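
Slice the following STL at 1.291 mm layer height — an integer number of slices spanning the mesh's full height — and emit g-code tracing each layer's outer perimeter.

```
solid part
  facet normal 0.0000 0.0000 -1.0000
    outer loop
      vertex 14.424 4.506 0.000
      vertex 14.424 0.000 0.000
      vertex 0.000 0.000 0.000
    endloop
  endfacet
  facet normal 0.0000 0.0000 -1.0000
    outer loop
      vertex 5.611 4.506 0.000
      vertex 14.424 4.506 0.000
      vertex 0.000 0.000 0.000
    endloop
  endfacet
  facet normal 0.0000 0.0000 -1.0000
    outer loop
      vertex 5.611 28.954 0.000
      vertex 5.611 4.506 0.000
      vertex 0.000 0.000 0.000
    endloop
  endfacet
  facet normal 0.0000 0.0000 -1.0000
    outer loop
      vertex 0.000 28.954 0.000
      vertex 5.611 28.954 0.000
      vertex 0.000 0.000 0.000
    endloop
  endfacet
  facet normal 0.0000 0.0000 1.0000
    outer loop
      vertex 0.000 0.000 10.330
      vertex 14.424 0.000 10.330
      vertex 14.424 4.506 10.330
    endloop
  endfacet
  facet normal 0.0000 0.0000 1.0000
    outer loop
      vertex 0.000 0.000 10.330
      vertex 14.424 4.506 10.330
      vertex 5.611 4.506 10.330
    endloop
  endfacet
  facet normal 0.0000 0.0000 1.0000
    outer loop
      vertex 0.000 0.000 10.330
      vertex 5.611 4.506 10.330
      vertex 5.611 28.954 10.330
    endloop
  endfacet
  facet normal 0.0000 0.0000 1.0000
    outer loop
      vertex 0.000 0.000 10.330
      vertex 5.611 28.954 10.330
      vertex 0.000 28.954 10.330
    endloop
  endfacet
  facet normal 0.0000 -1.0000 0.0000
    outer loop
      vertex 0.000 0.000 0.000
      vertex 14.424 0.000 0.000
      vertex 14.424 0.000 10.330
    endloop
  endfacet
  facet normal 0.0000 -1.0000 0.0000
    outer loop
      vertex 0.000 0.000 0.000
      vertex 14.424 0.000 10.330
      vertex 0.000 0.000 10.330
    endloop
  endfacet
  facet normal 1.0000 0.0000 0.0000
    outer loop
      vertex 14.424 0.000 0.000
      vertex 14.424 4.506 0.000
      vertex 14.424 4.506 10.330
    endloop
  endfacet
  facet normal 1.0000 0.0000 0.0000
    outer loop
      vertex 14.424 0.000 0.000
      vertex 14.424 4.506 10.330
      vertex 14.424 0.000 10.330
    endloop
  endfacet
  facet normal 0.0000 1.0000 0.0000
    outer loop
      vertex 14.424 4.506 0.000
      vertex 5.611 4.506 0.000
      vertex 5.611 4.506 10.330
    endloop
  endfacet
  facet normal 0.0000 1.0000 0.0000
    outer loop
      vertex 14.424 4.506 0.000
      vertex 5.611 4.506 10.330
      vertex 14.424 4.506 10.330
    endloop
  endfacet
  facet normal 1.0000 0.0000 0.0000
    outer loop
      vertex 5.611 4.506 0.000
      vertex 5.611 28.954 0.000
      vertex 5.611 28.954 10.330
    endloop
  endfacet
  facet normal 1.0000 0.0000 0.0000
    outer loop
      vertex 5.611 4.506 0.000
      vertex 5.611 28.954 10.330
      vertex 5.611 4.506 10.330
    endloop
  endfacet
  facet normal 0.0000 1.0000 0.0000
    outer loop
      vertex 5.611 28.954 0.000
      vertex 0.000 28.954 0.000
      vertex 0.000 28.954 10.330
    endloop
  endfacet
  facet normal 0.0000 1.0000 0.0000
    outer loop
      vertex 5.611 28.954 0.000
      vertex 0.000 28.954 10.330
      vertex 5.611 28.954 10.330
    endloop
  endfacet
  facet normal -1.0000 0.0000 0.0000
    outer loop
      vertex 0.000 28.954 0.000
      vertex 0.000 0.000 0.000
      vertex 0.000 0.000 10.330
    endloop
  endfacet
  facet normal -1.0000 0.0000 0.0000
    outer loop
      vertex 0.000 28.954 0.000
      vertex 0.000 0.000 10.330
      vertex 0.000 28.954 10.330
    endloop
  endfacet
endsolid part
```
; perimeter-only toolpath
G21 ; units = mm
G90 ; absolute positioning
G28 ; home
; layer 1
G0 Z1.291
G0 X0.000 Y0.000
G1 X14.424 Y0.000
G1 X14.424 Y4.506
G1 X5.611 Y4.506
G1 X5.611 Y28.954
G1 X0.000 Y28.954
G1 X0.000 Y0.000
; layer 2
G0 Z2.583
G0 X0.000 Y0.000
G1 X14.424 Y0.000
G1 X14.424 Y4.506
G1 X5.611 Y4.506
G1 X5.611 Y28.954
G1 X0.000 Y28.954
G1 X0.000 Y0.000
; layer 3
G0 Z3.874
G0 X0.000 Y0.000
G1 X14.424 Y0.000
G1 X14.424 Y4.506
G1 X5.611 Y4.506
G1 X5.611 Y28.954
G1 X0.000 Y28.954
G1 X0.000 Y0.000
; layer 4
G0 Z5.165
G0 X0.000 Y0.000
G1 X14.424 Y0.000
G1 X14.424 Y4.506
G1 X5.611 Y4.506
G1 X5.611 Y28.954
G1 X0.000 Y28.954
G1 X0.000 Y0.000
; layer 5
G0 Z6.456
G0 X0.000 Y0.000
G1 X14.424 Y0.000
G1 X14.424 Y4.506
G1 X5.611 Y4.506
G1 X5.611 Y28.954
G1 X0.000 Y28.954
G1 X0.000 Y0.000
; layer 6
G0 Z7.748
G0 X0.000 Y0.000
G1 X14.424 Y0.000
G1 X14.424 Y4.506
G1 X5.611 Y4.506
G1 X5.611 Y28.954
G1 X0.000 Y28.954
G1 X0.000 Y0.000
; layer 7
G0 Z9.039
G0 X0.000 Y0.000
G1 X14.424 Y0.000
G1 X14.424 Y4.506
G1 X5.611 Y4.506
G1 X5.611 Y28.954
G1 X0.000 Y28.954
G1 X0.000 Y0.000
; layer 8
G0 Z10.330
G0 X0.000 Y0.000
G1 X14.424 Y0.000
G1 X14.424 Y4.506
G1 X5.611 Y4.506
G1 X5.611 Y28.954
G1 X0.000 Y28.954
G1 X0.000 Y0.000
M2 ; end

The solid is an L-shaped prism: outer 14.4 × 29 mm, arm thicknesses ≈ 4.51 mm (horizontal) and 5.61 mm (vertical), extruded 10.3 mm in z. Slicing at Δz = 1.291 mm — 8 equal slices spanning the solid's height, so layer i sits at z = i·h/8 — gives 8 non-empty perimeters. Each is a 6-segment closed polygon; G0 lifts to the layer z and rapids to the start vertex, then G1 traces the edges.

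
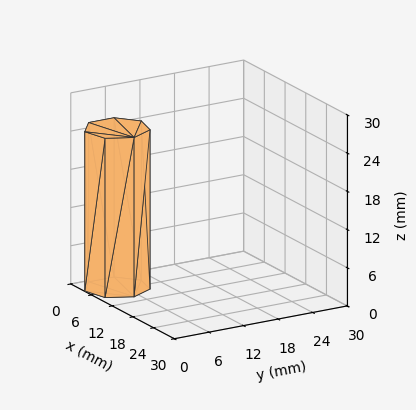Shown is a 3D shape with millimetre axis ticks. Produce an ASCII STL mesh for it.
Reading the render: the shape is a regular 7-sided prism (a cylinder approximated with 7 flat sides), circumscribed radius ≈ 5 mm, height ≈ 25 mm (dimensions read to the nearest mm from the axis ticks). For the STL, each face is triangulated and given an outward normal.

solid part
  facet normal 0.0000 0.0000 -1.0000
    outer loop
      vertex 3.9 9.9 0.0
      vertex 8.1 8.9 0.0
      vertex 10.0 5.0 0.0
    endloop
  endfacet
  facet normal 0.0000 0.0000 -1.0000
    outer loop
      vertex 0.5 7.2 0.0
      vertex 3.9 9.9 0.0
      vertex 10.0 5.0 0.0
    endloop
  endfacet
  facet normal 0.0000 0.0000 -1.0000
    outer loop
      vertex 0.5 2.8 0.0
      vertex 0.5 7.2 0.0
      vertex 10.0 5.0 0.0
    endloop
  endfacet
  facet normal 0.0000 0.0000 -1.0000
    outer loop
      vertex 3.9 0.1 0.0
      vertex 0.5 2.8 0.0
      vertex 10.0 5.0 0.0
    endloop
  endfacet
  facet normal 0.0000 0.0000 -1.0000
    outer loop
      vertex 8.1 1.1 0.0
      vertex 3.9 0.1 0.0
      vertex 10.0 5.0 0.0
    endloop
  endfacet
  facet normal 0.0000 0.0000 1.0000
    outer loop
      vertex 10.0 5.0 25.0
      vertex 8.1 8.9 25.0
      vertex 3.9 9.9 25.0
    endloop
  endfacet
  facet normal 0.0000 0.0000 1.0000
    outer loop
      vertex 10.0 5.0 25.0
      vertex 3.9 9.9 25.0
      vertex 0.5 7.2 25.0
    endloop
  endfacet
  facet normal 0.0000 0.0000 1.0000
    outer loop
      vertex 10.0 5.0 25.0
      vertex 0.5 7.2 25.0
      vertex 0.5 2.8 25.0
    endloop
  endfacet
  facet normal 0.0000 0.0000 1.0000
    outer loop
      vertex 10.0 5.0 25.0
      vertex 0.5 2.8 25.0
      vertex 3.9 0.1 25.0
    endloop
  endfacet
  facet normal 0.0000 0.0000 1.0000
    outer loop
      vertex 10.0 5.0 25.0
      vertex 3.9 0.1 25.0
      vertex 8.1 1.1 25.0
    endloop
  endfacet
  facet normal 0.8990 0.4380 0.0000
    outer loop
      vertex 10.0 5.0 0.0
      vertex 8.1 8.9 0.0
      vertex 8.1 8.9 25.0
    endloop
  endfacet
  facet normal 0.8990 0.4380 0.0000
    outer loop
      vertex 10.0 5.0 0.0
      vertex 8.1 8.9 25.0
      vertex 10.0 5.0 25.0
    endloop
  endfacet
  facet normal 0.2316 0.9728 0.0000
    outer loop
      vertex 8.1 8.9 0.0
      vertex 3.9 9.9 0.0
      vertex 3.9 9.9 25.0
    endloop
  endfacet
  facet normal 0.2316 0.9728 0.0000
    outer loop
      vertex 8.1 8.9 0.0
      vertex 3.9 9.9 25.0
      vertex 8.1 8.9 25.0
    endloop
  endfacet
  facet normal -0.6219 0.7831 0.0000
    outer loop
      vertex 3.9 9.9 0.0
      vertex 0.5 7.2 0.0
      vertex 0.5 7.2 25.0
    endloop
  endfacet
  facet normal -0.6219 0.7831 0.0000
    outer loop
      vertex 3.9 9.9 0.0
      vertex 0.5 7.2 25.0
      vertex 3.9 9.9 25.0
    endloop
  endfacet
  facet normal -1.0000 0.0000 0.0000
    outer loop
      vertex 0.5 7.2 0.0
      vertex 0.5 2.8 0.0
      vertex 0.5 2.8 25.0
    endloop
  endfacet
  facet normal -1.0000 0.0000 0.0000
    outer loop
      vertex 0.5 7.2 0.0
      vertex 0.5 2.8 25.0
      vertex 0.5 7.2 25.0
    endloop
  endfacet
  facet normal -0.6219 -0.7831 0.0000
    outer loop
      vertex 0.5 2.8 0.0
      vertex 3.9 0.1 0.0
      vertex 3.9 0.1 25.0
    endloop
  endfacet
  facet normal -0.6219 -0.7831 0.0000
    outer loop
      vertex 0.5 2.8 0.0
      vertex 3.9 0.1 25.0
      vertex 0.5 2.8 25.0
    endloop
  endfacet
  facet normal 0.2316 -0.9728 0.0000
    outer loop
      vertex 3.9 0.1 0.0
      vertex 8.1 1.1 0.0
      vertex 8.1 1.1 25.0
    endloop
  endfacet
  facet normal 0.2316 -0.9728 0.0000
    outer loop
      vertex 3.9 0.1 0.0
      vertex 8.1 1.1 25.0
      vertex 3.9 0.1 25.0
    endloop
  endfacet
  facet normal 0.8990 -0.4380 0.0000
    outer loop
      vertex 8.1 1.1 0.0
      vertex 10.0 5.0 0.0
      vertex 10.0 5.0 25.0
    endloop
  endfacet
  facet normal 0.8990 -0.4380 0.0000
    outer loop
      vertex 8.1 1.1 0.0
      vertex 10.0 5.0 25.0
      vertex 8.1 1.1 25.0
    endloop
  endfacet
endsolid part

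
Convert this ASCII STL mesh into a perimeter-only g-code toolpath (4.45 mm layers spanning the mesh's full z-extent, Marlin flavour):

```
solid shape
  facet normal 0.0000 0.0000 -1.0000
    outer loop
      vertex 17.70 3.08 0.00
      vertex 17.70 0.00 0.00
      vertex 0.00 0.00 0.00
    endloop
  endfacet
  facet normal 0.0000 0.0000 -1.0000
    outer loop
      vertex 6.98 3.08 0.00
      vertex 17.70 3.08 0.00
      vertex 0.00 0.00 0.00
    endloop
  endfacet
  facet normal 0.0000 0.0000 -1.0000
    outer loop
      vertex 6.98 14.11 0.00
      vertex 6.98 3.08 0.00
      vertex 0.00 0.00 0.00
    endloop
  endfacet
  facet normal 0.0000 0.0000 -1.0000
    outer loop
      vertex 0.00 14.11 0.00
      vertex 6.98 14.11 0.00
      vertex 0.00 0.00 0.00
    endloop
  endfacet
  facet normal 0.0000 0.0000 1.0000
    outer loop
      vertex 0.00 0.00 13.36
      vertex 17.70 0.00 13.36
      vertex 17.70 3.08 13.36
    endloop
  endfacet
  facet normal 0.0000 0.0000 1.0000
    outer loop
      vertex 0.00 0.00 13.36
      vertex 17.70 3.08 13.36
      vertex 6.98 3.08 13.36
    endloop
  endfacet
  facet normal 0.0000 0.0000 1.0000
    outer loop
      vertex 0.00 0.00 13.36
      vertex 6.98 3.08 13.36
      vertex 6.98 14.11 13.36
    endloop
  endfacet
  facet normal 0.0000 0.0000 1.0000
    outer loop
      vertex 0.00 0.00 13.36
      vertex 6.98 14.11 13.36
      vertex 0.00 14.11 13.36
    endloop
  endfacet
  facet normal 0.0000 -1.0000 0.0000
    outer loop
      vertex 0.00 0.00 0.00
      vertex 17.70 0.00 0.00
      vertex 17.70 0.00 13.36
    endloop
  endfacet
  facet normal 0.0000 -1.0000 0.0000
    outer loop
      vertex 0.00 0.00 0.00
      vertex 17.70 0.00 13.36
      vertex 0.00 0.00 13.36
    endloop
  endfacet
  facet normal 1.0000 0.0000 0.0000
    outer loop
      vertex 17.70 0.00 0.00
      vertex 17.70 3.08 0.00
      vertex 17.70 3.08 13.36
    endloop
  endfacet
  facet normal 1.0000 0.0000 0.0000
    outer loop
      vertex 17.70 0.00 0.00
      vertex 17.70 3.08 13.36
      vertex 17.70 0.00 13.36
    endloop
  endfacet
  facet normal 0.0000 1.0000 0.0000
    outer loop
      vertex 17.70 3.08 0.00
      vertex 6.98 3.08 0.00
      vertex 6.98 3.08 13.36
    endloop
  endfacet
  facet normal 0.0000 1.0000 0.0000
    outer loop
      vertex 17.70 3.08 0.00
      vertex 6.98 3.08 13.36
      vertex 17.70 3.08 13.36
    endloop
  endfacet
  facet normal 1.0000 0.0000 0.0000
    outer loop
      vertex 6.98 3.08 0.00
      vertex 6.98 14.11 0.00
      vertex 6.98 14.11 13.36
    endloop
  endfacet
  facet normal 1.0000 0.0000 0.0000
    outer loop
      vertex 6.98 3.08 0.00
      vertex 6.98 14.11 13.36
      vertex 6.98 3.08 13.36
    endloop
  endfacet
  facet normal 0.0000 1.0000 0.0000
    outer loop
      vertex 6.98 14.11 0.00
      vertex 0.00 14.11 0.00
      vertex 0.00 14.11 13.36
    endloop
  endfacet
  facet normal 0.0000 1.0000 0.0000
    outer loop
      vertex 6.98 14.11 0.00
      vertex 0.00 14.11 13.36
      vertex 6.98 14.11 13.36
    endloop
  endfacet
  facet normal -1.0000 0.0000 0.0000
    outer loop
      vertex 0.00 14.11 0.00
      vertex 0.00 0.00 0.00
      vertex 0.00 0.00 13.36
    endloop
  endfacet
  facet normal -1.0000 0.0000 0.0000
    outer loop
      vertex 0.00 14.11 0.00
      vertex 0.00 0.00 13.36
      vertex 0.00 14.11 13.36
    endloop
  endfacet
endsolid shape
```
; perimeter-only toolpath
G21 ; units = mm
G90 ; absolute positioning
G28 ; home
; layer 1
G0 Z4.45
G0 X0.00 Y0.00
G1 X17.70 Y0.00
G1 X17.70 Y3.08
G1 X6.98 Y3.08
G1 X6.98 Y14.11
G1 X0.00 Y14.11
G1 X0.00 Y0.00
; layer 2
G0 Z8.91
G0 X0.00 Y0.00
G1 X17.70 Y0.00
G1 X17.70 Y3.08
G1 X6.98 Y3.08
G1 X6.98 Y14.11
G1 X0.00 Y14.11
G1 X0.00 Y0.00
; layer 3
G0 Z13.36
G0 X0.00 Y0.00
G1 X17.70 Y0.00
G1 X17.70 Y3.08
G1 X6.98 Y3.08
G1 X6.98 Y14.11
G1 X0.00 Y14.11
G1 X0.00 Y0.00
M2 ; end

The solid is an L-shaped prism: outer 17.7 × 14.1 mm, arm thicknesses ≈ 3.08 mm (horizontal) and 6.98 mm (vertical), extruded 13.4 mm in z. Slicing at Δz = 4.45 mm — 3 equal slices spanning the solid's height, so layer i sits at z = i·h/3 — gives 3 non-empty perimeters. Each is a 6-segment closed polygon; G0 lifts to the layer z and rapids to the start vertex, then G1 traces the edges.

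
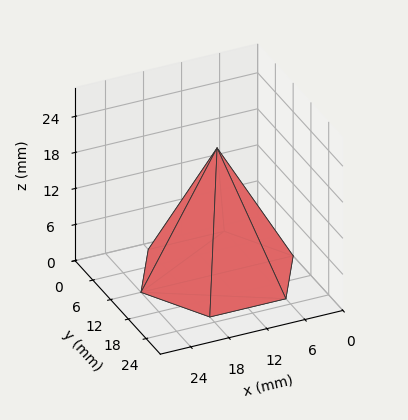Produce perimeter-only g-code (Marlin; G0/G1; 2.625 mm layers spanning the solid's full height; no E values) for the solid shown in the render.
Reading the render: the shape is a regular 6-sided pyramid, base circumscribed radius ≈ 12 mm, apex at z ≈ 21 mm (dimensions read to the nearest mm from the axis ticks). For the g-code, the solid's height is divided into equal slices at the stated Δz and each level perimeter traced with G1 moves after a G0 lift.

; perimeter-only toolpath
G21 ; units = mm
G90 ; absolute positioning
G28 ; home
; layer 1
G0 Z2.625
G0 X22.500 Y12.000
G1 X17.250 Y21.093
G1 X6.750 Y21.093
G1 X1.500 Y12.000
G1 X6.750 Y2.907
G1 X17.250 Y2.907
G1 X22.500 Y12.000
; layer 2
G0 Z5.250
G0 X21.000 Y12.000
G1 X16.500 Y19.794
G1 X7.500 Y19.794
G1 X3.000 Y12.000
G1 X7.500 Y4.206
G1 X16.500 Y4.206
G1 X21.000 Y12.000
; layer 3
G0 Z7.875
G0 X19.500 Y12.000
G1 X15.750 Y18.495
G1 X8.250 Y18.495
G1 X4.500 Y12.000
G1 X8.250 Y5.505
G1 X15.750 Y5.505
G1 X19.500 Y12.000
; layer 4
G0 Z10.500
G0 X18.000 Y12.000
G1 X15.000 Y17.196
G1 X9.000 Y17.196
G1 X6.000 Y12.000
G1 X9.000 Y6.804
G1 X15.000 Y6.804
G1 X18.000 Y12.000
; layer 5
G0 Z13.125
G0 X16.500 Y12.000
G1 X14.250 Y15.897
G1 X9.750 Y15.897
G1 X7.500 Y12.000
G1 X9.750 Y8.103
G1 X14.250 Y8.103
G1 X16.500 Y12.000
; layer 6
G0 Z15.750
G0 X15.000 Y12.000
G1 X13.500 Y14.598
G1 X10.500 Y14.598
G1 X9.000 Y12.000
G1 X10.500 Y9.402
G1 X13.500 Y9.402
G1 X15.000 Y12.000
; layer 7
G0 Z18.375
G0 X13.500 Y12.000
G1 X12.750 Y13.299
G1 X11.250 Y13.299
G1 X10.500 Y12.000
G1 X11.250 Y10.701
G1 X12.750 Y10.701
G1 X13.500 Y12.000
M2 ; end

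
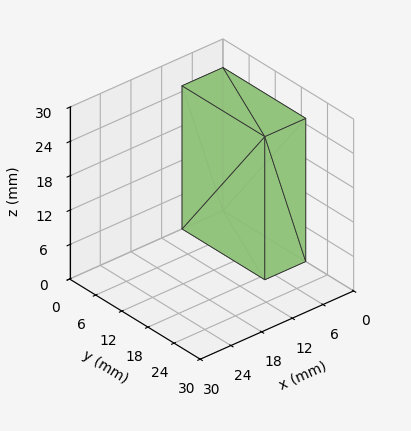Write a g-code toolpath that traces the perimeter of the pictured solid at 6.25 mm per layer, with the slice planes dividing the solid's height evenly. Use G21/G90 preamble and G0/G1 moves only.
Reading the render: the shape is a rectangular box, roughly 8 × 19 mm footprint and 25 mm tall (dimensions read to the nearest mm from the axis ticks). For the g-code, the solid's height is divided into equal slices at the stated Δz and each level perimeter traced with G1 moves after a G0 lift.

; perimeter-only toolpath
G21 ; units = mm
G90 ; absolute positioning
G28 ; home
; layer 1
G0 Z6.25
G0 X0.00 Y0.00
G1 X8.00 Y0.00
G1 X8.00 Y19.00
G1 X0.00 Y19.00
G1 X0.00 Y0.00
; layer 2
G0 Z12.50
G0 X0.00 Y0.00
G1 X8.00 Y0.00
G1 X8.00 Y19.00
G1 X0.00 Y19.00
G1 X0.00 Y0.00
; layer 3
G0 Z18.75
G0 X0.00 Y0.00
G1 X8.00 Y0.00
G1 X8.00 Y19.00
G1 X0.00 Y19.00
G1 X0.00 Y0.00
; layer 4
G0 Z25.00
G0 X0.00 Y0.00
G1 X8.00 Y0.00
G1 X8.00 Y19.00
G1 X0.00 Y19.00
G1 X0.00 Y0.00
M2 ; end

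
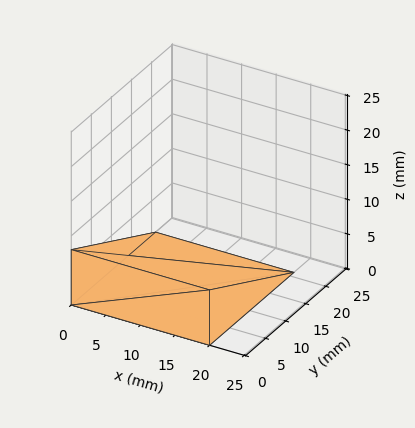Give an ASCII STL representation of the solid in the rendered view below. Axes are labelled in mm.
Reading the render: the shape is a wedge (ramp): 20 × 21 mm base, rising to 8 mm along the y=0 edge and sloping linearly to z=0 at y=21 (dimensions read to the nearest mm from the axis ticks). For the STL, each face is triangulated and given an outward normal.

solid part
  facet normal 0.0000 0.0000 -1.0000
    outer loop
      vertex 20.0 21.0 0.0
      vertex 20.0 0.0 0.0
      vertex 0.0 0.0 0.0
    endloop
  endfacet
  facet normal 0.0000 0.0000 -1.0000
    outer loop
      vertex 0.0 21.0 0.0
      vertex 20.0 21.0 0.0
      vertex 0.0 0.0 0.0
    endloop
  endfacet
  facet normal 0.0000 -1.0000 0.0000
    outer loop
      vertex 0.0 0.0 0.0
      vertex 20.0 0.0 0.0
      vertex 20.0 0.0 8.0
    endloop
  endfacet
  facet normal 0.0000 -1.0000 0.0000
    outer loop
      vertex 0.0 0.0 0.0
      vertex 20.0 0.0 8.0
      vertex 0.0 0.0 8.0
    endloop
  endfacet
  facet normal 0.0000 0.3560 0.9345
    outer loop
      vertex 0.0 0.0 8.0
      vertex 20.0 0.0 8.0
      vertex 20.0 21.0 0.0
    endloop
  endfacet
  facet normal 0.0000 0.3560 0.9345
    outer loop
      vertex 0.0 0.0 8.0
      vertex 20.0 21.0 0.0
      vertex 0.0 21.0 0.0
    endloop
  endfacet
  facet normal -1.0000 0.0000 0.0000
    outer loop
      vertex 0.0 0.0 8.0
      vertex 0.0 21.0 0.0
      vertex 0.0 0.0 0.0
    endloop
  endfacet
  facet normal 1.0000 0.0000 0.0000
    outer loop
      vertex 20.0 0.0 0.0
      vertex 20.0 21.0 0.0
      vertex 20.0 0.0 8.0
    endloop
  endfacet
endsolid part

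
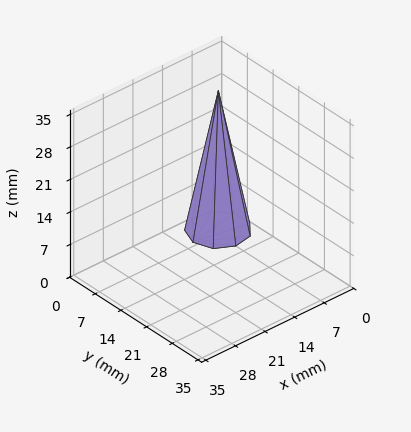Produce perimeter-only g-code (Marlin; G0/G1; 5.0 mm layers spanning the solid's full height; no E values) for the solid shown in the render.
Reading the render: the shape is a regular 9-sided pyramid, base circumscribed radius ≈ 6 mm, apex at z ≈ 30 mm (dimensions read to the nearest mm from the axis ticks). For the g-code, the solid's height is divided into equal slices at the stated Δz and each level perimeter traced with G1 moves after a G0 lift.

; perimeter-only toolpath
G21 ; units = mm
G90 ; absolute positioning
G28 ; home
; layer 1
G0 Z5.0
G0 X11.0 Y6.0
G1 X9.8 Y9.2
G1 X6.8 Y10.9
G1 X3.5 Y10.3
G1 X1.3 Y7.8
G1 X1.3 Y4.2
G1 X3.5 Y1.7
G1 X6.8 Y1.1
G1 X9.8 Y2.8
G1 X11.0 Y6.0
; layer 2
G0 Z10.0
G0 X10.0 Y6.0
G1 X9.1 Y8.6
G1 X6.7 Y9.9
G1 X4.0 Y9.5
G1 X2.3 Y7.4
G1 X2.3 Y4.6
G1 X4.0 Y2.5
G1 X6.7 Y2.1
G1 X9.1 Y3.4
G1 X10.0 Y6.0
; layer 3
G0 Z15.0
G0 X9.0 Y6.0
G1 X8.3 Y8.0
G1 X6.5 Y8.9
G1 X4.5 Y8.6
G1 X3.2 Y7.0
G1 X3.2 Y5.0
G1 X4.5 Y3.4
G1 X6.5 Y3.0
G1 X8.3 Y4.0
G1 X9.0 Y6.0
; layer 4
G0 Z20.0
G0 X8.0 Y6.0
G1 X7.5 Y7.3
G1 X6.3 Y8.0
G1 X5.0 Y7.7
G1 X4.1 Y6.7
G1 X4.1 Y5.3
G1 X5.0 Y4.3
G1 X6.3 Y4.0
G1 X7.5 Y4.7
G1 X8.0 Y6.0
; layer 5
G0 Z25.0
G0 X7.0 Y6.0
G1 X6.8 Y6.6
G1 X6.2 Y7.0
G1 X5.5 Y6.9
G1 X5.1 Y6.3
G1 X5.1 Y5.6
G1 X5.5 Y5.1
G1 X6.2 Y5.0
G1 X6.8 Y5.3
G1 X7.0 Y6.0
M2 ; end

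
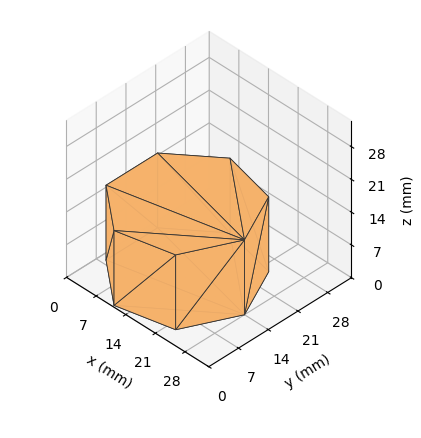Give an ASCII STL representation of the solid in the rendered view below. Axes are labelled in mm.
Reading the render: the shape is a regular 7-sided prism (a cylinder approximated with 7 flat sides), circumscribed radius ≈ 14 mm, height ≈ 16 mm (dimensions read to the nearest mm from the axis ticks). For the STL, each face is triangulated and given an outward normal.

solid part
  facet normal 0.0000 0.0000 -1.0000
    outer loop
      vertex 10.88 27.65 0.00
      vertex 22.73 24.95 0.00
      vertex 28.00 14.00 0.00
    endloop
  endfacet
  facet normal 0.0000 0.0000 -1.0000
    outer loop
      vertex 1.39 20.07 0.00
      vertex 10.88 27.65 0.00
      vertex 28.00 14.00 0.00
    endloop
  endfacet
  facet normal 0.0000 0.0000 -1.0000
    outer loop
      vertex 1.39 7.93 0.00
      vertex 1.39 20.07 0.00
      vertex 28.00 14.00 0.00
    endloop
  endfacet
  facet normal 0.0000 0.0000 -1.0000
    outer loop
      vertex 10.88 0.35 0.00
      vertex 1.39 7.93 0.00
      vertex 28.00 14.00 0.00
    endloop
  endfacet
  facet normal 0.0000 0.0000 -1.0000
    outer loop
      vertex 22.73 3.05 0.00
      vertex 10.88 0.35 0.00
      vertex 28.00 14.00 0.00
    endloop
  endfacet
  facet normal 0.0000 0.0000 1.0000
    outer loop
      vertex 28.00 14.00 16.00
      vertex 22.73 24.95 16.00
      vertex 10.88 27.65 16.00
    endloop
  endfacet
  facet normal 0.0000 0.0000 1.0000
    outer loop
      vertex 28.00 14.00 16.00
      vertex 10.88 27.65 16.00
      vertex 1.39 20.07 16.00
    endloop
  endfacet
  facet normal 0.0000 0.0000 1.0000
    outer loop
      vertex 28.00 14.00 16.00
      vertex 1.39 20.07 16.00
      vertex 1.39 7.93 16.00
    endloop
  endfacet
  facet normal 0.0000 0.0000 1.0000
    outer loop
      vertex 28.00 14.00 16.00
      vertex 1.39 7.93 16.00
      vertex 10.88 0.35 16.00
    endloop
  endfacet
  facet normal 0.0000 0.0000 1.0000
    outer loop
      vertex 28.00 14.00 16.00
      vertex 10.88 0.35 16.00
      vertex 22.73 3.05 16.00
    endloop
  endfacet
  facet normal 0.9011 0.4337 0.0000
    outer loop
      vertex 28.00 14.00 0.00
      vertex 22.73 24.95 0.00
      vertex 22.73 24.95 16.00
    endloop
  endfacet
  facet normal 0.9011 0.4337 0.0000
    outer loop
      vertex 28.00 14.00 0.00
      vertex 22.73 24.95 16.00
      vertex 28.00 14.00 16.00
    endloop
  endfacet
  facet normal 0.2222 0.9750 0.0000
    outer loop
      vertex 22.73 24.95 0.00
      vertex 10.88 27.65 0.00
      vertex 10.88 27.65 16.00
    endloop
  endfacet
  facet normal 0.2222 0.9750 0.0000
    outer loop
      vertex 22.73 24.95 0.00
      vertex 10.88 27.65 16.00
      vertex 22.73 24.95 16.00
    endloop
  endfacet
  facet normal -0.6241 0.7814 0.0000
    outer loop
      vertex 10.88 27.65 0.00
      vertex 1.39 20.07 0.00
      vertex 1.39 20.07 16.00
    endloop
  endfacet
  facet normal -0.6241 0.7814 0.0000
    outer loop
      vertex 10.88 27.65 0.00
      vertex 1.39 20.07 16.00
      vertex 10.88 27.65 16.00
    endloop
  endfacet
  facet normal -1.0000 0.0000 0.0000
    outer loop
      vertex 1.39 20.07 0.00
      vertex 1.39 7.93 0.00
      vertex 1.39 7.93 16.00
    endloop
  endfacet
  facet normal -1.0000 0.0000 0.0000
    outer loop
      vertex 1.39 20.07 0.00
      vertex 1.39 7.93 16.00
      vertex 1.39 20.07 16.00
    endloop
  endfacet
  facet normal -0.6241 -0.7814 0.0000
    outer loop
      vertex 1.39 7.93 0.00
      vertex 10.88 0.35 0.00
      vertex 10.88 0.35 16.00
    endloop
  endfacet
  facet normal -0.6241 -0.7814 0.0000
    outer loop
      vertex 1.39 7.93 0.00
      vertex 10.88 0.35 16.00
      vertex 1.39 7.93 16.00
    endloop
  endfacet
  facet normal 0.2222 -0.9750 0.0000
    outer loop
      vertex 10.88 0.35 0.00
      vertex 22.73 3.05 0.00
      vertex 22.73 3.05 16.00
    endloop
  endfacet
  facet normal 0.2222 -0.9750 0.0000
    outer loop
      vertex 10.88 0.35 0.00
      vertex 22.73 3.05 16.00
      vertex 10.88 0.35 16.00
    endloop
  endfacet
  facet normal 0.9011 -0.4337 0.0000
    outer loop
      vertex 22.73 3.05 0.00
      vertex 28.00 14.00 0.00
      vertex 28.00 14.00 16.00
    endloop
  endfacet
  facet normal 0.9011 -0.4337 0.0000
    outer loop
      vertex 22.73 3.05 0.00
      vertex 28.00 14.00 16.00
      vertex 22.73 3.05 16.00
    endloop
  endfacet
endsolid part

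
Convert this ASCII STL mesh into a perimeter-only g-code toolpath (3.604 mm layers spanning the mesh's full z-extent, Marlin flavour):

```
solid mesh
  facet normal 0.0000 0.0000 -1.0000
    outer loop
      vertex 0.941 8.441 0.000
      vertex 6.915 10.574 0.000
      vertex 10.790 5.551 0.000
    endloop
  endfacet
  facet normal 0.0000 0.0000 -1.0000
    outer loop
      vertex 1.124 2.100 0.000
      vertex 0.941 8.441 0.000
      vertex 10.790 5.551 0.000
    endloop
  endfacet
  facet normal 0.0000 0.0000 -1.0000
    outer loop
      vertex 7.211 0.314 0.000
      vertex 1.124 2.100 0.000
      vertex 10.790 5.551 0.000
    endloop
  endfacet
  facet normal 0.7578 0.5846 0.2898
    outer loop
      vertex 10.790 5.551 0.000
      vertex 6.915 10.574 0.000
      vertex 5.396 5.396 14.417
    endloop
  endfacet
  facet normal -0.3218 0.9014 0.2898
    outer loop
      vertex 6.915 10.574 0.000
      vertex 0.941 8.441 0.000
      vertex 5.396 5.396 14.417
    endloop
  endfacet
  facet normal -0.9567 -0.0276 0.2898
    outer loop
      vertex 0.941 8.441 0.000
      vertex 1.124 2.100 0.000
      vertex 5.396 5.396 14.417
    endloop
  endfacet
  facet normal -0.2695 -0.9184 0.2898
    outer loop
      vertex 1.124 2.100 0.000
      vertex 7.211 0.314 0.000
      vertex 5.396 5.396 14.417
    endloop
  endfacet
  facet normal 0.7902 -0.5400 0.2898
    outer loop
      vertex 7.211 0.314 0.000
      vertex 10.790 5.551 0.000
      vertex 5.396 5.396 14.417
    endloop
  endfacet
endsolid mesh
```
; perimeter-only toolpath
G21 ; units = mm
G90 ; absolute positioning
G28 ; home
; layer 1
G0 Z3.604
G0 X9.441 Y5.512
G1 X6.535 Y9.280
G1 X2.055 Y7.680
G1 X2.192 Y2.924
G1 X6.757 Y1.585
G1 X9.441 Y5.512
; layer 2
G0 Z7.208
G0 X8.093 Y5.473
G1 X6.155 Y7.985
G1 X3.168 Y6.918
G1 X3.260 Y3.748
G1 X6.303 Y2.855
G1 X8.093 Y5.473
; layer 3
G0 Z10.813
G0 X6.744 Y5.435
G1 X5.776 Y6.691
G1 X4.282 Y6.157
G1 X4.328 Y4.572
G1 X5.850 Y4.125
G1 X6.744 Y5.435
M2 ; end

The solid is a regular 5-sided pyramid, base circumscribed radius ≈ 5.4 mm, apex at z ≈ 14.4 mm. Slicing at Δz = 3.604 mm — 4 equal slices spanning the solid's height, so layer i sits at z = i·h/4 — gives 3 non-empty perimeters. Each is a 5-segment closed polygon; G0 lifts to the layer z and rapids to the start vertex, then G1 traces the edges. The cross-section shrinks linearly with z (the slice at the apex is degenerate and omitted).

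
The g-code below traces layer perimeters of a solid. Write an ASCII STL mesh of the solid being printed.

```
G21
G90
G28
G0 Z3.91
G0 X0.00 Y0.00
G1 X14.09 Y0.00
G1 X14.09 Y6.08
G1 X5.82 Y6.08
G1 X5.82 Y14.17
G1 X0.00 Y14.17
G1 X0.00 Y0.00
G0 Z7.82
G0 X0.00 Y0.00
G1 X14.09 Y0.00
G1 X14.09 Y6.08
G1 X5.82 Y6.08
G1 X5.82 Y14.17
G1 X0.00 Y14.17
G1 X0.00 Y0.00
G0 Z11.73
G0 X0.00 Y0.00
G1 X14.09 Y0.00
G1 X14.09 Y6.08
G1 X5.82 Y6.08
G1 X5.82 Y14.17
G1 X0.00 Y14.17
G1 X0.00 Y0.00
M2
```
solid part
  facet normal 0.0000 0.0000 -1.0000
    outer loop
      vertex 14.09 6.08 0.00
      vertex 14.09 0.00 0.00
      vertex 0.00 0.00 0.00
    endloop
  endfacet
  facet normal 0.0000 0.0000 -1.0000
    outer loop
      vertex 5.82 6.08 0.00
      vertex 14.09 6.08 0.00
      vertex 0.00 0.00 0.00
    endloop
  endfacet
  facet normal 0.0000 0.0000 -1.0000
    outer loop
      vertex 5.82 14.17 0.00
      vertex 5.82 6.08 0.00
      vertex 0.00 0.00 0.00
    endloop
  endfacet
  facet normal 0.0000 0.0000 -1.0000
    outer loop
      vertex 0.00 14.17 0.00
      vertex 5.82 14.17 0.00
      vertex 0.00 0.00 0.00
    endloop
  endfacet
  facet normal 0.0000 0.0000 1.0000
    outer loop
      vertex 0.00 0.00 11.73
      vertex 14.09 0.00 11.73
      vertex 14.09 6.08 11.73
    endloop
  endfacet
  facet normal 0.0000 0.0000 1.0000
    outer loop
      vertex 0.00 0.00 11.73
      vertex 14.09 6.08 11.73
      vertex 5.82 6.08 11.73
    endloop
  endfacet
  facet normal 0.0000 0.0000 1.0000
    outer loop
      vertex 0.00 0.00 11.73
      vertex 5.82 6.08 11.73
      vertex 5.82 14.17 11.73
    endloop
  endfacet
  facet normal 0.0000 0.0000 1.0000
    outer loop
      vertex 0.00 0.00 11.73
      vertex 5.82 14.17 11.73
      vertex 0.00 14.17 11.73
    endloop
  endfacet
  facet normal 0.0000 -1.0000 0.0000
    outer loop
      vertex 0.00 0.00 0.00
      vertex 14.09 0.00 0.00
      vertex 14.09 0.00 11.73
    endloop
  endfacet
  facet normal 0.0000 -1.0000 0.0000
    outer loop
      vertex 0.00 0.00 0.00
      vertex 14.09 0.00 11.73
      vertex 0.00 0.00 11.73
    endloop
  endfacet
  facet normal 1.0000 0.0000 0.0000
    outer loop
      vertex 14.09 0.00 0.00
      vertex 14.09 6.08 0.00
      vertex 14.09 6.08 11.73
    endloop
  endfacet
  facet normal 1.0000 0.0000 0.0000
    outer loop
      vertex 14.09 0.00 0.00
      vertex 14.09 6.08 11.73
      vertex 14.09 0.00 11.73
    endloop
  endfacet
  facet normal 0.0000 1.0000 0.0000
    outer loop
      vertex 14.09 6.08 0.00
      vertex 5.82 6.08 0.00
      vertex 5.82 6.08 11.73
    endloop
  endfacet
  facet normal 0.0000 1.0000 0.0000
    outer loop
      vertex 14.09 6.08 0.00
      vertex 5.82 6.08 11.73
      vertex 14.09 6.08 11.73
    endloop
  endfacet
  facet normal 1.0000 0.0000 0.0000
    outer loop
      vertex 5.82 6.08 0.00
      vertex 5.82 14.17 0.00
      vertex 5.82 14.17 11.73
    endloop
  endfacet
  facet normal 1.0000 0.0000 0.0000
    outer loop
      vertex 5.82 6.08 0.00
      vertex 5.82 14.17 11.73
      vertex 5.82 6.08 11.73
    endloop
  endfacet
  facet normal 0.0000 1.0000 0.0000
    outer loop
      vertex 5.82 14.17 0.00
      vertex 0.00 14.17 0.00
      vertex 0.00 14.17 11.73
    endloop
  endfacet
  facet normal 0.0000 1.0000 0.0000
    outer loop
      vertex 5.82 14.17 0.00
      vertex 0.00 14.17 11.73
      vertex 5.82 14.17 11.73
    endloop
  endfacet
  facet normal -1.0000 0.0000 0.0000
    outer loop
      vertex 0.00 14.17 0.00
      vertex 0.00 0.00 0.00
      vertex 0.00 0.00 11.73
    endloop
  endfacet
  facet normal -1.0000 0.0000 0.0000
    outer loop
      vertex 0.00 14.17 0.00
      vertex 0.00 0.00 11.73
      vertex 0.00 14.17 11.73
    endloop
  endfacet
endsolid part

The G0 Z moves step by Δz≈3.91 mm. Every layer's G1 loop is the same polygon, so the solid is a straight extrusion of it from z=0 to z≈11.7. Closing with flat bottom and top caps and triangulating gives 20 facets — an L-shaped prism: outer 14.1 × 14.2 mm, arm thicknesses ≈ 6.08 mm (horizontal) and 5.82 mm (vertical), extruded 11.7 mm in z.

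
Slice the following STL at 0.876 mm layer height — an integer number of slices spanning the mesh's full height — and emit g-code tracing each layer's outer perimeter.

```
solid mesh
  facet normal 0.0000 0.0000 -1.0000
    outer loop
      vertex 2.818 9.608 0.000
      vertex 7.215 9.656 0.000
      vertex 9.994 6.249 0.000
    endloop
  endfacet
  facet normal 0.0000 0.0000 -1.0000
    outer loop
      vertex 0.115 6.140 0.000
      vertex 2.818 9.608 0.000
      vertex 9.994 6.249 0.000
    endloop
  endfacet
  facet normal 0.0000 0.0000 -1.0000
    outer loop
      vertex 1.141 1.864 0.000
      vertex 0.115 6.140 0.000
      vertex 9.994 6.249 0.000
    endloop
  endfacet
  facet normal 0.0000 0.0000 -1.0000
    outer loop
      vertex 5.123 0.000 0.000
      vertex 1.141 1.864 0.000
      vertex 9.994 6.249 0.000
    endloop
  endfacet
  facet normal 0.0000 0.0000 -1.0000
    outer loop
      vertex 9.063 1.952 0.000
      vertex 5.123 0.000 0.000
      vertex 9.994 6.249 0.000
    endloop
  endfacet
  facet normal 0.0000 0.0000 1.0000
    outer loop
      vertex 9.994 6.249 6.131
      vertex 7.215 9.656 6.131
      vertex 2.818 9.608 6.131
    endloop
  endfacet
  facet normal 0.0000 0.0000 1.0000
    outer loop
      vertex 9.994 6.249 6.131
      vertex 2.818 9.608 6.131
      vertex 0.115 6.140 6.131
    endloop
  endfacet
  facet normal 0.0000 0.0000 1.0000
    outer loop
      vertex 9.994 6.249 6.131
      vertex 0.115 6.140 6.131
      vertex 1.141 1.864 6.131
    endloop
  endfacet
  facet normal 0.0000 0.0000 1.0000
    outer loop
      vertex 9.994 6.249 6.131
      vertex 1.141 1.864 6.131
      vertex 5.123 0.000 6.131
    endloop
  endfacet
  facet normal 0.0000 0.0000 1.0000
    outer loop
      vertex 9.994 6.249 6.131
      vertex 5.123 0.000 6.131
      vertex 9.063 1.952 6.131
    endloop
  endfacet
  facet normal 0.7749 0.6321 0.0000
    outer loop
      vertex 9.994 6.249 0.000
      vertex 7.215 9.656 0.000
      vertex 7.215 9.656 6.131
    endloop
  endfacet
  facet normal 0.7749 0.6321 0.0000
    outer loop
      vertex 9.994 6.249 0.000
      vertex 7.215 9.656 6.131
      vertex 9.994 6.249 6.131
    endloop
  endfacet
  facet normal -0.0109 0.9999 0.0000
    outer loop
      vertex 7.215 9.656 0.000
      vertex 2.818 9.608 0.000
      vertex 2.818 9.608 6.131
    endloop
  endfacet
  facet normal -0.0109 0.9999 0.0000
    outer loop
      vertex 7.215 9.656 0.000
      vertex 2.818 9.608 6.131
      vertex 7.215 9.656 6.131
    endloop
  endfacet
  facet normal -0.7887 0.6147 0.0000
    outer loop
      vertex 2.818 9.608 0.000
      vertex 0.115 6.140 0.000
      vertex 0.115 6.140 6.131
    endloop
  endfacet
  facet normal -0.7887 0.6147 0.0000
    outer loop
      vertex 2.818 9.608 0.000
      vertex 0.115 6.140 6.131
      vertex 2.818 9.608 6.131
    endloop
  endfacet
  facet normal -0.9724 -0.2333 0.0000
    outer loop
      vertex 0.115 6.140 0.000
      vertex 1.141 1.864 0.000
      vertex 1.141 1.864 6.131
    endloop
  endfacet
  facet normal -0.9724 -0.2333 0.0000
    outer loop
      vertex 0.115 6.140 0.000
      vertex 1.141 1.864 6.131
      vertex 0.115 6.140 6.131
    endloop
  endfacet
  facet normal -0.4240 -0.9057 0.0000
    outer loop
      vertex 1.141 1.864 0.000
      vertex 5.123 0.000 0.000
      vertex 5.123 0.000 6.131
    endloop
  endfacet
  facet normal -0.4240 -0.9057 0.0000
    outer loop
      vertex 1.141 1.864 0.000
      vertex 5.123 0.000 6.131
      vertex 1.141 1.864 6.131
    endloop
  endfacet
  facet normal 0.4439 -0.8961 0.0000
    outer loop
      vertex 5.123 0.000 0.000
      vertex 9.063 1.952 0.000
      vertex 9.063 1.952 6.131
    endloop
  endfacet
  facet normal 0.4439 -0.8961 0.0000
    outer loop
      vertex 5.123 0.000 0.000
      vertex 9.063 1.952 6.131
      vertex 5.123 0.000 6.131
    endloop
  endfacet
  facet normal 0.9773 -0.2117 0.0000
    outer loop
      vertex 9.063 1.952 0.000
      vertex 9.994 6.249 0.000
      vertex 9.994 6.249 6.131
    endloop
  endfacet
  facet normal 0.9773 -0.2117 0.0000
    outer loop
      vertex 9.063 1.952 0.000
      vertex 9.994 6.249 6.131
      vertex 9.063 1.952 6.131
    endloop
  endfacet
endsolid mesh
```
; perimeter-only toolpath
G21 ; units = mm
G90 ; absolute positioning
G28 ; home
; layer 1
G0 Z0.876
G0 X9.994 Y6.249
G1 X7.215 Y9.656
G1 X2.818 Y9.608
G1 X0.115 Y6.140
G1 X1.141 Y1.864
G1 X5.123 Y0.000
G1 X9.063 Y1.952
G1 X9.994 Y6.249
; layer 2
G0 Z1.752
G0 X9.994 Y6.249
G1 X7.215 Y9.656
G1 X2.818 Y9.608
G1 X0.115 Y6.140
G1 X1.141 Y1.864
G1 X5.123 Y0.000
G1 X9.063 Y1.952
G1 X9.994 Y6.249
; layer 3
G0 Z2.628
G0 X9.994 Y6.249
G1 X7.215 Y9.656
G1 X2.818 Y9.608
G1 X0.115 Y6.140
G1 X1.141 Y1.864
G1 X5.123 Y0.000
G1 X9.063 Y1.952
G1 X9.994 Y6.249
; layer 4
G0 Z3.503
G0 X9.994 Y6.249
G1 X7.215 Y9.656
G1 X2.818 Y9.608
G1 X0.115 Y6.140
G1 X1.141 Y1.864
G1 X5.123 Y0.000
G1 X9.063 Y1.952
G1 X9.994 Y6.249
; layer 5
G0 Z4.379
G0 X9.994 Y6.249
G1 X7.215 Y9.656
G1 X2.818 Y9.608
G1 X0.115 Y6.140
G1 X1.141 Y1.864
G1 X5.123 Y0.000
G1 X9.063 Y1.952
G1 X9.994 Y6.249
; layer 6
G0 Z5.255
G0 X9.994 Y6.249
G1 X7.215 Y9.656
G1 X2.818 Y9.608
G1 X0.115 Y6.140
G1 X1.141 Y1.864
G1 X5.123 Y0.000
G1 X9.063 Y1.952
G1 X9.994 Y6.249
; layer 7
G0 Z6.131
G0 X9.994 Y6.249
G1 X7.215 Y9.656
G1 X2.818 Y9.608
G1 X0.115 Y6.140
G1 X1.141 Y1.864
G1 X5.123 Y0.000
G1 X9.063 Y1.952
G1 X9.994 Y6.249
M2 ; end

The solid is a regular 7-sided prism (a cylinder approximated with 7 flat sides), circumscribed radius ≈ 5.07 mm, height ≈ 6.13 mm. Slicing at Δz = 0.876 mm — 7 equal slices spanning the solid's height, so layer i sits at z = i·h/7 — gives 7 non-empty perimeters. Each is a 7-segment closed polygon; G0 lifts to the layer z and rapids to the start vertex, then G1 traces the edges.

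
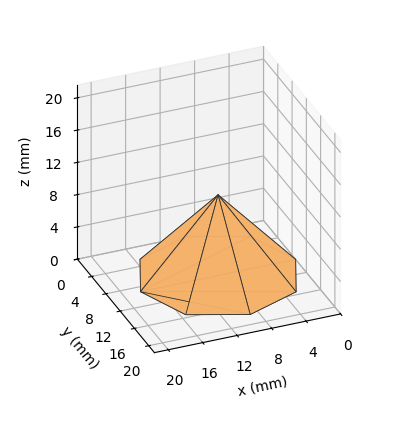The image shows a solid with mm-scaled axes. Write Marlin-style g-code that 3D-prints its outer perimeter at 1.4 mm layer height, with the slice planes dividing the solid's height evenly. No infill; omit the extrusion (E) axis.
Reading the render: the shape is a regular 8-sided pyramid, base circumscribed radius ≈ 9 mm, apex at z ≈ 10 mm (dimensions read to the nearest mm from the axis ticks). For the g-code, the solid's height is divided into equal slices at the stated Δz and each level perimeter traced with G1 moves after a G0 lift.

; perimeter-only toolpath
G21 ; units = mm
G90 ; absolute positioning
G28 ; home
; layer 1
G0 Z1.4
G0 X16.7 Y9.0
G1 X14.5 Y14.5
G1 X9.0 Y16.7
G1 X3.5 Y14.5
G1 X1.3 Y9.0
G1 X3.5 Y3.5
G1 X9.0 Y1.3
G1 X14.5 Y3.5
G1 X16.7 Y9.0
; layer 2
G0 Z2.9
G0 X15.4 Y9.0
G1 X13.6 Y13.6
G1 X9.0 Y15.4
G1 X4.4 Y13.6
G1 X2.6 Y9.0
G1 X4.4 Y4.4
G1 X9.0 Y2.6
G1 X13.6 Y4.4
G1 X15.4 Y9.0
; layer 3
G0 Z4.3
G0 X14.1 Y9.0
G1 X12.7 Y12.7
G1 X9.0 Y14.1
G1 X5.3 Y12.7
G1 X3.9 Y9.0
G1 X5.3 Y5.3
G1 X9.0 Y3.9
G1 X12.7 Y5.3
G1 X14.1 Y9.0
; layer 4
G0 Z5.7
G0 X12.9 Y9.0
G1 X11.7 Y11.7
G1 X9.0 Y12.9
G1 X6.3 Y11.7
G1 X5.1 Y9.0
G1 X6.3 Y6.3
G1 X9.0 Y5.1
G1 X11.7 Y6.3
G1 X12.9 Y9.0
; layer 5
G0 Z7.1
G0 X11.6 Y9.0
G1 X10.8 Y10.8
G1 X9.0 Y11.6
G1 X7.2 Y10.8
G1 X6.4 Y9.0
G1 X7.2 Y7.2
G1 X9.0 Y6.4
G1 X10.8 Y7.2
G1 X11.6 Y9.0
; layer 6
G0 Z8.6
G0 X10.3 Y9.0
G1 X9.9 Y9.9
G1 X9.0 Y10.3
G1 X8.1 Y9.9
G1 X7.7 Y9.0
G1 X8.1 Y8.1
G1 X9.0 Y7.7
G1 X9.9 Y8.1
G1 X10.3 Y9.0
M2 ; end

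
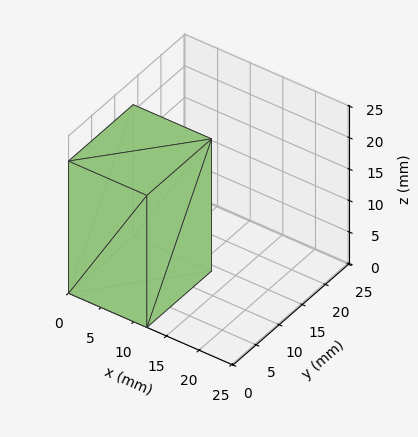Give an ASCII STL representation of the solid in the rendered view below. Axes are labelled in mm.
Reading the render: the shape is a rectangular box, roughly 12 × 14 mm footprint and 21 mm tall (dimensions read to the nearest mm from the axis ticks). For the STL, each face is triangulated and given an outward normal.

solid part
  facet normal 0.0000 0.0000 -1.0000
    outer loop
      vertex 12.00 14.00 0.00
      vertex 12.00 0.00 0.00
      vertex 0.00 0.00 0.00
    endloop
  endfacet
  facet normal 0.0000 0.0000 -1.0000
    outer loop
      vertex 0.00 14.00 0.00
      vertex 12.00 14.00 0.00
      vertex 0.00 0.00 0.00
    endloop
  endfacet
  facet normal 0.0000 0.0000 1.0000
    outer loop
      vertex 0.00 0.00 21.00
      vertex 12.00 0.00 21.00
      vertex 12.00 14.00 21.00
    endloop
  endfacet
  facet normal 0.0000 0.0000 1.0000
    outer loop
      vertex 0.00 0.00 21.00
      vertex 12.00 14.00 21.00
      vertex 0.00 14.00 21.00
    endloop
  endfacet
  facet normal 0.0000 -1.0000 0.0000
    outer loop
      vertex 0.00 0.00 0.00
      vertex 12.00 0.00 0.00
      vertex 12.00 0.00 21.00
    endloop
  endfacet
  facet normal 0.0000 -1.0000 0.0000
    outer loop
      vertex 0.00 0.00 0.00
      vertex 12.00 0.00 21.00
      vertex 0.00 0.00 21.00
    endloop
  endfacet
  facet normal 0.0000 1.0000 0.0000
    outer loop
      vertex 12.00 14.00 21.00
      vertex 12.00 14.00 0.00
      vertex 0.00 14.00 0.00
    endloop
  endfacet
  facet normal 0.0000 1.0000 0.0000
    outer loop
      vertex 0.00 14.00 21.00
      vertex 12.00 14.00 21.00
      vertex 0.00 14.00 0.00
    endloop
  endfacet
  facet normal -1.0000 0.0000 0.0000
    outer loop
      vertex 0.00 14.00 21.00
      vertex 0.00 14.00 0.00
      vertex 0.00 0.00 0.00
    endloop
  endfacet
  facet normal -1.0000 0.0000 0.0000
    outer loop
      vertex 0.00 0.00 21.00
      vertex 0.00 14.00 21.00
      vertex 0.00 0.00 0.00
    endloop
  endfacet
  facet normal 1.0000 0.0000 0.0000
    outer loop
      vertex 12.00 0.00 0.00
      vertex 12.00 14.00 0.00
      vertex 12.00 14.00 21.00
    endloop
  endfacet
  facet normal 1.0000 0.0000 0.0000
    outer loop
      vertex 12.00 0.00 0.00
      vertex 12.00 14.00 21.00
      vertex 12.00 0.00 21.00
    endloop
  endfacet
endsolid part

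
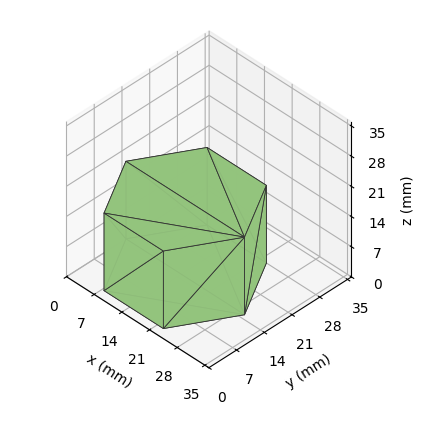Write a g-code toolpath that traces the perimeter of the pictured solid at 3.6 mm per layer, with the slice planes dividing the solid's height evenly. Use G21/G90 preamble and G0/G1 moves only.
Reading the render: the shape is a regular 6-sided prism (a cylinder approximated with 6 flat sides), circumscribed radius ≈ 15 mm, height ≈ 18 mm (dimensions read to the nearest mm from the axis ticks). For the g-code, the solid's height is divided into equal slices at the stated Δz and each level perimeter traced with G1 moves after a G0 lift.

; perimeter-only toolpath
G21 ; units = mm
G90 ; absolute positioning
G28 ; home
; layer 1
G0 Z3.6
G0 X30.0 Y15.0
G1 X22.5 Y28.0
G1 X7.5 Y28.0
G1 X0.0 Y15.0
G1 X7.5 Y2.0
G1 X22.5 Y2.0
G1 X30.0 Y15.0
; layer 2
G0 Z7.2
G0 X30.0 Y15.0
G1 X22.5 Y28.0
G1 X7.5 Y28.0
G1 X0.0 Y15.0
G1 X7.5 Y2.0
G1 X22.5 Y2.0
G1 X30.0 Y15.0
; layer 3
G0 Z10.8
G0 X30.0 Y15.0
G1 X22.5 Y28.0
G1 X7.5 Y28.0
G1 X0.0 Y15.0
G1 X7.5 Y2.0
G1 X22.5 Y2.0
G1 X30.0 Y15.0
; layer 4
G0 Z14.4
G0 X30.0 Y15.0
G1 X22.5 Y28.0
G1 X7.5 Y28.0
G1 X0.0 Y15.0
G1 X7.5 Y2.0
G1 X22.5 Y2.0
G1 X30.0 Y15.0
; layer 5
G0 Z18.0
G0 X30.0 Y15.0
G1 X22.5 Y28.0
G1 X7.5 Y28.0
G1 X0.0 Y15.0
G1 X7.5 Y2.0
G1 X22.5 Y2.0
G1 X30.0 Y15.0
M2 ; end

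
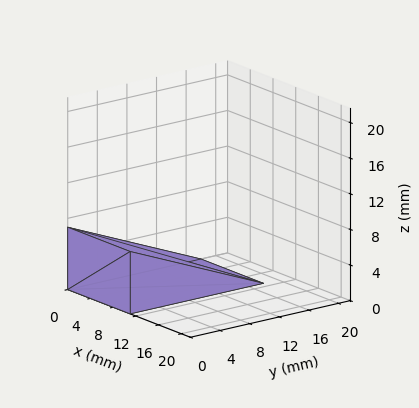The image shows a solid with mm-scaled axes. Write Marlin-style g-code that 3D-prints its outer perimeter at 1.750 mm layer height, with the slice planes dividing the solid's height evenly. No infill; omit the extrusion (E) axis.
Reading the render: the shape is a wedge (ramp): 11 × 18 mm base, rising to 7 mm along the y=0 edge and sloping linearly to z=0 at y=18 (dimensions read to the nearest mm from the axis ticks). For the g-code, the solid's height is divided into equal slices at the stated Δz and each level perimeter traced with G1 moves after a G0 lift.

; perimeter-only toolpath
G21 ; units = mm
G90 ; absolute positioning
G28 ; home
; layer 1
G0 Z1.750
G0 X0.000 Y0.000
G1 X11.000 Y0.000
G1 X11.000 Y13.500
G1 X0.000 Y13.500
G1 X0.000 Y0.000
; layer 2
G0 Z3.500
G0 X0.000 Y0.000
G1 X11.000 Y0.000
G1 X11.000 Y9.000
G1 X0.000 Y9.000
G1 X0.000 Y0.000
; layer 3
G0 Z5.250
G0 X0.000 Y0.000
G1 X11.000 Y0.000
G1 X11.000 Y4.500
G1 X0.000 Y4.500
G1 X0.000 Y0.000
M2 ; end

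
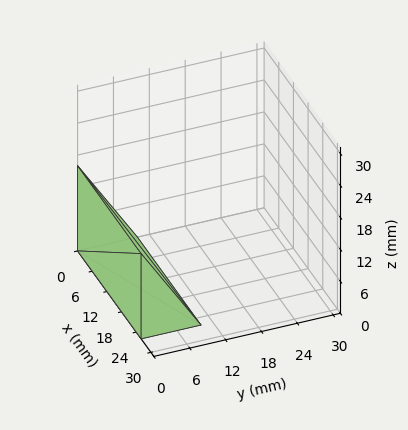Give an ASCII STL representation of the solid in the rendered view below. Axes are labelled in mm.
Reading the render: the shape is a wedge (ramp): 26 × 10 mm base, rising to 16 mm along the y=0 edge and sloping linearly to z=0 at y=10 (dimensions read to the nearest mm from the axis ticks). For the STL, each face is triangulated and given an outward normal.

solid part
  facet normal 0.0000 0.0000 -1.0000
    outer loop
      vertex 26.00 10.00 0.00
      vertex 26.00 0.00 0.00
      vertex 0.00 0.00 0.00
    endloop
  endfacet
  facet normal 0.0000 0.0000 -1.0000
    outer loop
      vertex 0.00 10.00 0.00
      vertex 26.00 10.00 0.00
      vertex 0.00 0.00 0.00
    endloop
  endfacet
  facet normal 0.0000 -1.0000 0.0000
    outer loop
      vertex 0.00 0.00 0.00
      vertex 26.00 0.00 0.00
      vertex 26.00 0.00 16.00
    endloop
  endfacet
  facet normal 0.0000 -1.0000 0.0000
    outer loop
      vertex 0.00 0.00 0.00
      vertex 26.00 0.00 16.00
      vertex 0.00 0.00 16.00
    endloop
  endfacet
  facet normal 0.0000 0.8480 0.5300
    outer loop
      vertex 0.00 0.00 16.00
      vertex 26.00 0.00 16.00
      vertex 26.00 10.00 0.00
    endloop
  endfacet
  facet normal 0.0000 0.8480 0.5300
    outer loop
      vertex 0.00 0.00 16.00
      vertex 26.00 10.00 0.00
      vertex 0.00 10.00 0.00
    endloop
  endfacet
  facet normal -1.0000 0.0000 0.0000
    outer loop
      vertex 0.00 0.00 16.00
      vertex 0.00 10.00 0.00
      vertex 0.00 0.00 0.00
    endloop
  endfacet
  facet normal 1.0000 0.0000 0.0000
    outer loop
      vertex 26.00 0.00 0.00
      vertex 26.00 10.00 0.00
      vertex 26.00 0.00 16.00
    endloop
  endfacet
endsolid part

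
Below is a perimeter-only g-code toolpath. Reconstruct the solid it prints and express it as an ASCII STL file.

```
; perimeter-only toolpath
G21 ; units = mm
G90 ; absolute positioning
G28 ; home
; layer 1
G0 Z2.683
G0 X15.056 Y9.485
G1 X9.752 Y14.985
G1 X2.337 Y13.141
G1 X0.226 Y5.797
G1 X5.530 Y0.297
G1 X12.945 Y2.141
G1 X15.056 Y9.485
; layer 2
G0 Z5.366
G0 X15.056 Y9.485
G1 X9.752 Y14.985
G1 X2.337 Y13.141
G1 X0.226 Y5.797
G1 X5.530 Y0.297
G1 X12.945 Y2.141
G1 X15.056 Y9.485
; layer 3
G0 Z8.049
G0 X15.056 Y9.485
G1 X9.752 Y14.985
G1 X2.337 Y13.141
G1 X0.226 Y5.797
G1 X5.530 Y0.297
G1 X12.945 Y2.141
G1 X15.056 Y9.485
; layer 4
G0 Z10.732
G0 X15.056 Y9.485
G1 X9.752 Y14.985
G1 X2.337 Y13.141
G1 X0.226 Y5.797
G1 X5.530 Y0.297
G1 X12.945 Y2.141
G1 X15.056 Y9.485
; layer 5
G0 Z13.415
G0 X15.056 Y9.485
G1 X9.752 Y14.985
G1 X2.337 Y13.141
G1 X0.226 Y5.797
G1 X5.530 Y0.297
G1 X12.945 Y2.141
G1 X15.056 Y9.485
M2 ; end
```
solid part
  facet normal 0.0000 0.0000 -1.0000
    outer loop
      vertex 2.337 13.141 0.000
      vertex 9.752 14.985 0.000
      vertex 15.056 9.485 0.000
    endloop
  endfacet
  facet normal 0.0000 0.0000 -1.0000
    outer loop
      vertex 0.226 5.797 0.000
      vertex 2.337 13.141 0.000
      vertex 15.056 9.485 0.000
    endloop
  endfacet
  facet normal 0.0000 0.0000 -1.0000
    outer loop
      vertex 5.530 0.297 0.000
      vertex 0.226 5.797 0.000
      vertex 15.056 9.485 0.000
    endloop
  endfacet
  facet normal 0.0000 0.0000 -1.0000
    outer loop
      vertex 12.945 2.141 0.000
      vertex 5.530 0.297 0.000
      vertex 15.056 9.485 0.000
    endloop
  endfacet
  facet normal 0.0000 0.0000 1.0000
    outer loop
      vertex 15.056 9.485 13.415
      vertex 9.752 14.985 13.415
      vertex 2.337 13.141 13.415
    endloop
  endfacet
  facet normal 0.0000 0.0000 1.0000
    outer loop
      vertex 15.056 9.485 13.415
      vertex 2.337 13.141 13.415
      vertex 0.226 5.797 13.415
    endloop
  endfacet
  facet normal 0.0000 0.0000 1.0000
    outer loop
      vertex 15.056 9.485 13.415
      vertex 0.226 5.797 13.415
      vertex 5.530 0.297 13.415
    endloop
  endfacet
  facet normal 0.0000 0.0000 1.0000
    outer loop
      vertex 15.056 9.485 13.415
      vertex 5.530 0.297 13.415
      vertex 12.945 2.141 13.415
    endloop
  endfacet
  facet normal 0.7198 0.6942 0.0000
    outer loop
      vertex 15.056 9.485 0.000
      vertex 9.752 14.985 0.000
      vertex 9.752 14.985 13.415
    endloop
  endfacet
  facet normal 0.7198 0.6942 0.0000
    outer loop
      vertex 15.056 9.485 0.000
      vertex 9.752 14.985 13.415
      vertex 15.056 9.485 13.415
    endloop
  endfacet
  facet normal -0.2413 0.9704 0.0000
    outer loop
      vertex 9.752 14.985 0.000
      vertex 2.337 13.141 0.000
      vertex 2.337 13.141 13.415
    endloop
  endfacet
  facet normal -0.2413 0.9704 0.0000
    outer loop
      vertex 9.752 14.985 0.000
      vertex 2.337 13.141 13.415
      vertex 9.752 14.985 13.415
    endloop
  endfacet
  facet normal -0.9611 0.2763 0.0000
    outer loop
      vertex 2.337 13.141 0.000
      vertex 0.226 5.797 0.000
      vertex 0.226 5.797 13.415
    endloop
  endfacet
  facet normal -0.9611 0.2763 0.0000
    outer loop
      vertex 2.337 13.141 0.000
      vertex 0.226 5.797 13.415
      vertex 2.337 13.141 13.415
    endloop
  endfacet
  facet normal -0.7198 -0.6942 0.0000
    outer loop
      vertex 0.226 5.797 0.000
      vertex 5.530 0.297 0.000
      vertex 5.530 0.297 13.415
    endloop
  endfacet
  facet normal -0.7198 -0.6942 0.0000
    outer loop
      vertex 0.226 5.797 0.000
      vertex 5.530 0.297 13.415
      vertex 0.226 5.797 13.415
    endloop
  endfacet
  facet normal 0.2413 -0.9704 0.0000
    outer loop
      vertex 5.530 0.297 0.000
      vertex 12.945 2.141 0.000
      vertex 12.945 2.141 13.415
    endloop
  endfacet
  facet normal 0.2413 -0.9704 0.0000
    outer loop
      vertex 5.530 0.297 0.000
      vertex 12.945 2.141 13.415
      vertex 5.530 0.297 13.415
    endloop
  endfacet
  facet normal 0.9611 -0.2763 0.0000
    outer loop
      vertex 12.945 2.141 0.000
      vertex 15.056 9.485 0.000
      vertex 15.056 9.485 13.415
    endloop
  endfacet
  facet normal 0.9611 -0.2763 0.0000
    outer loop
      vertex 12.945 2.141 0.000
      vertex 15.056 9.485 13.415
      vertex 12.945 2.141 13.415
    endloop
  endfacet
endsolid part

The G0 Z moves step by Δz≈2.683 mm. Every layer's G1 loop is the same polygon, so the solid is a straight extrusion of it from z=0 to z≈13.4. Closing with flat bottom and top caps and triangulating gives 20 facets — a regular 6-sided prism (a cylinder approximated with 6 flat sides), circumscribed radius ≈ 7.64 mm, height ≈ 13.4 mm.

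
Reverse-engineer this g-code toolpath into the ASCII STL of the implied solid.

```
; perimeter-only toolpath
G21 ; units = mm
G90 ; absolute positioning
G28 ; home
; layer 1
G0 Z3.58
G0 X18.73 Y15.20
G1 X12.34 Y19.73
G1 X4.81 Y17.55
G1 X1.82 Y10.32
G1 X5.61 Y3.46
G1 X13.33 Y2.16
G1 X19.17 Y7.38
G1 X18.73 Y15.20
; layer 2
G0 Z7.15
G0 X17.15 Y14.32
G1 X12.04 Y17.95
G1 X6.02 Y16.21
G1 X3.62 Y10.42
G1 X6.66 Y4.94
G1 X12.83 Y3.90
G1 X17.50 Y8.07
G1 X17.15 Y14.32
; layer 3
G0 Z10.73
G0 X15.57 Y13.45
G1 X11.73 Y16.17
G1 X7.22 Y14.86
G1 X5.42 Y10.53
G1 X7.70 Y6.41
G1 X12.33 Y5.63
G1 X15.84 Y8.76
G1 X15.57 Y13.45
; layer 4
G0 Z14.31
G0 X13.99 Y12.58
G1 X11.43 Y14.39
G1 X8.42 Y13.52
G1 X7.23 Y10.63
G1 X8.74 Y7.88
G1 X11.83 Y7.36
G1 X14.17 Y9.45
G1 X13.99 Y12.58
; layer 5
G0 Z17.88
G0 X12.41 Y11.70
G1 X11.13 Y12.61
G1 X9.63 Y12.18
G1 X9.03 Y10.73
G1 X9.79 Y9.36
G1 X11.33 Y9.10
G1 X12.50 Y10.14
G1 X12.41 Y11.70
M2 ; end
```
solid part
  facet normal 0.0000 0.0000 -1.0000
    outer loop
      vertex 3.61 18.90 0.00
      vertex 12.64 21.51 0.00
      vertex 20.31 16.07 0.00
    endloop
  endfacet
  facet normal 0.0000 0.0000 -1.0000
    outer loop
      vertex 0.02 10.22 0.00
      vertex 3.61 18.90 0.00
      vertex 20.31 16.07 0.00
    endloop
  endfacet
  facet normal 0.0000 0.0000 -1.0000
    outer loop
      vertex 4.57 1.99 0.00
      vertex 0.02 10.22 0.00
      vertex 20.31 16.07 0.00
    endloop
  endfacet
  facet normal 0.0000 0.0000 -1.0000
    outer loop
      vertex 13.83 0.43 0.00
      vertex 4.57 1.99 0.00
      vertex 20.31 16.07 0.00
    endloop
  endfacet
  facet normal 0.0000 0.0000 -1.0000
    outer loop
      vertex 20.84 6.69 0.00
      vertex 13.83 0.43 0.00
      vertex 20.31 16.07 0.00
    endloop
  endfacet
  facet normal 0.5266 0.7425 0.4139
    outer loop
      vertex 20.31 16.07 0.00
      vertex 12.64 21.51 0.00
      vertex 10.83 10.83 21.46
    endloop
  endfacet
  facet normal -0.2528 0.8745 0.4139
    outer loop
      vertex 12.64 21.51 0.00
      vertex 3.61 18.90 0.00
      vertex 10.83 10.83 21.46
    endloop
  endfacet
  facet normal -0.8412 0.3479 0.4139
    outer loop
      vertex 3.61 18.90 0.00
      vertex 0.02 10.22 0.00
      vertex 10.83 10.83 21.46
    endloop
  endfacet
  facet normal -0.7967 -0.4405 0.4138
    outer loop
      vertex 0.02 10.22 0.00
      vertex 4.57 1.99 0.00
      vertex 10.83 10.83 21.46
    endloop
  endfacet
  facet normal -0.1512 -0.8977 0.4139
    outer loop
      vertex 4.57 1.99 0.00
      vertex 13.83 0.43 0.00
      vertex 10.83 10.83 21.46
    endloop
  endfacet
  facet normal 0.6064 -0.6790 0.4138
    outer loop
      vertex 13.83 0.43 0.00
      vertex 20.84 6.69 0.00
      vertex 10.83 10.83 21.46
    endloop
  endfacet
  facet normal 0.9088 0.0514 0.4140
    outer loop
      vertex 20.84 6.69 0.00
      vertex 20.31 16.07 0.00
      vertex 10.83 10.83 21.46
    endloop
  endfacet
endsolid part

The G0 Z moves step by Δz≈3.58 mm. The G1 loops shrink linearly with z, so the solid tapers from its base footprint up to z≈21.5. Closing with a flat bottom cap and the tapered top and triangulating gives 12 facets — a regular 7-sided pyramid, base circumscribed radius ≈ 10.8 mm, apex at z ≈ 21.5 mm.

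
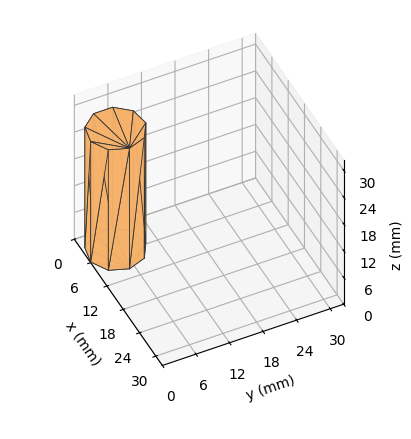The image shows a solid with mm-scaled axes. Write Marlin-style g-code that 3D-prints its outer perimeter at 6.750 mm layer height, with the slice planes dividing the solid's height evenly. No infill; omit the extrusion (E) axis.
Reading the render: the shape is a regular 9-sided prism (a cylinder approximated with 9 flat sides), circumscribed radius ≈ 5 mm, height ≈ 27 mm (dimensions read to the nearest mm from the axis ticks). For the g-code, the solid's height is divided into equal slices at the stated Δz and each level perimeter traced with G1 moves after a G0 lift.

; perimeter-only toolpath
G21 ; units = mm
G90 ; absolute positioning
G28 ; home
; layer 1
G0 Z6.750
G0 X10.000 Y5.000
G1 X8.830 Y8.214
G1 X5.868 Y9.924
G1 X2.500 Y9.330
G1 X0.302 Y6.710
G1 X0.302 Y3.290
G1 X2.500 Y0.670
G1 X5.868 Y0.076
G1 X8.830 Y1.786
G1 X10.000 Y5.000
; layer 2
G0 Z13.500
G0 X10.000 Y5.000
G1 X8.830 Y8.214
G1 X5.868 Y9.924
G1 X2.500 Y9.330
G1 X0.302 Y6.710
G1 X0.302 Y3.290
G1 X2.500 Y0.670
G1 X5.868 Y0.076
G1 X8.830 Y1.786
G1 X10.000 Y5.000
; layer 3
G0 Z20.250
G0 X10.000 Y5.000
G1 X8.830 Y8.214
G1 X5.868 Y9.924
G1 X2.500 Y9.330
G1 X0.302 Y6.710
G1 X0.302 Y3.290
G1 X2.500 Y0.670
G1 X5.868 Y0.076
G1 X8.830 Y1.786
G1 X10.000 Y5.000
; layer 4
G0 Z27.000
G0 X10.000 Y5.000
G1 X8.830 Y8.214
G1 X5.868 Y9.924
G1 X2.500 Y9.330
G1 X0.302 Y6.710
G1 X0.302 Y3.290
G1 X2.500 Y0.670
G1 X5.868 Y0.076
G1 X8.830 Y1.786
G1 X10.000 Y5.000
M2 ; end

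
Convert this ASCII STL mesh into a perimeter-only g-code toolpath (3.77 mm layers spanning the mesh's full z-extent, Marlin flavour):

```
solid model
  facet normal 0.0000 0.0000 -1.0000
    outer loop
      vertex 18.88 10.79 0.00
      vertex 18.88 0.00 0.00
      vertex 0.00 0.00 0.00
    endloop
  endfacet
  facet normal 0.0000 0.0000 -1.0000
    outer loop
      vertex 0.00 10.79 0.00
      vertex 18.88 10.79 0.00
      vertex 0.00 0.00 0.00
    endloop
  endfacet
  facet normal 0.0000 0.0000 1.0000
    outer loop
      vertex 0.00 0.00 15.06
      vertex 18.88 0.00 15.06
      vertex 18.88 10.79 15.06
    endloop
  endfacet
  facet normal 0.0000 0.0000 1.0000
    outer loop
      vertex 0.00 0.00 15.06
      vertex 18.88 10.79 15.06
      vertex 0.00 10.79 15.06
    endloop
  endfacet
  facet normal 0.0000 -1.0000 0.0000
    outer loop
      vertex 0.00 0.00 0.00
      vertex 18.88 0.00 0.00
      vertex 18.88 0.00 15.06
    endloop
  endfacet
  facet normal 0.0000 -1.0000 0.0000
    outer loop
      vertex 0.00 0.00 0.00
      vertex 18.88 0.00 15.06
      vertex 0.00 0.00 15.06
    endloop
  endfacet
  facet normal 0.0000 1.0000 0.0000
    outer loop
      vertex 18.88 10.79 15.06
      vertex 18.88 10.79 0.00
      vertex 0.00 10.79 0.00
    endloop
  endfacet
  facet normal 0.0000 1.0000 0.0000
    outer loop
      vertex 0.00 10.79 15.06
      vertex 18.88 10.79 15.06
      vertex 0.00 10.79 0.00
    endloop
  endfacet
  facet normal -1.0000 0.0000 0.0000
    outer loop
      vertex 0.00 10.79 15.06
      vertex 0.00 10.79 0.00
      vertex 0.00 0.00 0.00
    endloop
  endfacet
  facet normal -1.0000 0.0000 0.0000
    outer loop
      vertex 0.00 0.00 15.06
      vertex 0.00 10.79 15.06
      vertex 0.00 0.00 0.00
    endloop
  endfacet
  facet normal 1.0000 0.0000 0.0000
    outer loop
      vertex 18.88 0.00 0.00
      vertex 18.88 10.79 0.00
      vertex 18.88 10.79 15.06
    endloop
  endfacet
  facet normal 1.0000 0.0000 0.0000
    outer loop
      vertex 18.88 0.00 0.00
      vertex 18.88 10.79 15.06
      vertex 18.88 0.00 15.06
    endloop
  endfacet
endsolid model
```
; perimeter-only toolpath
G21 ; units = mm
G90 ; absolute positioning
G28 ; home
; layer 1
G0 Z3.77
G0 X0.00 Y0.00
G1 X18.88 Y0.00
G1 X18.88 Y10.79
G1 X0.00 Y10.79
G1 X0.00 Y0.00
; layer 2
G0 Z7.53
G0 X0.00 Y0.00
G1 X18.88 Y0.00
G1 X18.88 Y10.79
G1 X0.00 Y10.79
G1 X0.00 Y0.00
; layer 3
G0 Z11.29
G0 X0.00 Y0.00
G1 X18.88 Y0.00
G1 X18.88 Y10.79
G1 X0.00 Y10.79
G1 X0.00 Y0.00
; layer 4
G0 Z15.06
G0 X0.00 Y0.00
G1 X18.88 Y0.00
G1 X18.88 Y10.79
G1 X0.00 Y10.79
G1 X0.00 Y0.00
M2 ; end

The solid is a rectangular box, roughly 18.9 × 10.8 mm footprint and 15.1 mm tall. Slicing at Δz = 3.77 mm — 4 equal slices spanning the solid's height, so layer i sits at z = i·h/4 — gives 4 non-empty perimeters. Each is a 4-segment closed polygon; G0 lifts to the layer z and rapids to the start vertex, then G1 traces the edges.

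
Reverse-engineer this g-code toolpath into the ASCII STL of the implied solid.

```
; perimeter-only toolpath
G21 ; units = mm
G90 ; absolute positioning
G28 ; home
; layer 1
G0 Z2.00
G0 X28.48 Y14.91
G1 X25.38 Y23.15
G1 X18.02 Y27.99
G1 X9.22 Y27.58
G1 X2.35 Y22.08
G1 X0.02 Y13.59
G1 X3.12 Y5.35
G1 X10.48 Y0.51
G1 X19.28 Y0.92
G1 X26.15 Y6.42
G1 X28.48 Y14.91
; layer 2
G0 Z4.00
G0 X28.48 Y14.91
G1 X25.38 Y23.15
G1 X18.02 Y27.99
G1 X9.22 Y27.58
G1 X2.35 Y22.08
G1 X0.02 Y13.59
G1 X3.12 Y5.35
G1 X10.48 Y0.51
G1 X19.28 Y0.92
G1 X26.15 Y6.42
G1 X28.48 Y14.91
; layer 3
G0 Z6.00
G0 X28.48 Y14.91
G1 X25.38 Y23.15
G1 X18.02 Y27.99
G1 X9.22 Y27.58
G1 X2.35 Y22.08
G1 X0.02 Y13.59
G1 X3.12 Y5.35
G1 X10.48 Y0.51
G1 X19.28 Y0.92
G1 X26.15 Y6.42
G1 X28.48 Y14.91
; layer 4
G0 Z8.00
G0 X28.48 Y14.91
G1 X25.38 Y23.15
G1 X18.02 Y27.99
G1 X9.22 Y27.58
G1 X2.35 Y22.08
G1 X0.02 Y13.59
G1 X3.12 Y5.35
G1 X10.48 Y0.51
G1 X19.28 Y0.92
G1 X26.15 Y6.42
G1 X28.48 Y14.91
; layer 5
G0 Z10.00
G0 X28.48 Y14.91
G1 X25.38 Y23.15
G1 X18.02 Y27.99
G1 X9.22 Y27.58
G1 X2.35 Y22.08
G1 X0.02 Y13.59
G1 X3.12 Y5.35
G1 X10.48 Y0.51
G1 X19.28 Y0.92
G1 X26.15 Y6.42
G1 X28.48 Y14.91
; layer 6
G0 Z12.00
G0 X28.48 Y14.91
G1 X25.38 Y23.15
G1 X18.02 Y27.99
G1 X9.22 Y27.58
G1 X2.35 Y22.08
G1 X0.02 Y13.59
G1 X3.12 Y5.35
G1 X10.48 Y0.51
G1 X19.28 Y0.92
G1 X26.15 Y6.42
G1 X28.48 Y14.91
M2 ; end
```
solid part
  facet normal 0.0000 0.0000 -1.0000
    outer loop
      vertex 18.02 27.99 0.00
      vertex 25.38 23.15 0.00
      vertex 28.48 14.91 0.00
    endloop
  endfacet
  facet normal 0.0000 0.0000 -1.0000
    outer loop
      vertex 9.22 27.58 0.00
      vertex 18.02 27.99 0.00
      vertex 28.48 14.91 0.00
    endloop
  endfacet
  facet normal 0.0000 0.0000 -1.0000
    outer loop
      vertex 2.35 22.08 0.00
      vertex 9.22 27.58 0.00
      vertex 28.48 14.91 0.00
    endloop
  endfacet
  facet normal 0.0000 0.0000 -1.0000
    outer loop
      vertex 0.02 13.59 0.00
      vertex 2.35 22.08 0.00
      vertex 28.48 14.91 0.00
    endloop
  endfacet
  facet normal 0.0000 0.0000 -1.0000
    outer loop
      vertex 3.12 5.35 0.00
      vertex 0.02 13.59 0.00
      vertex 28.48 14.91 0.00
    endloop
  endfacet
  facet normal 0.0000 0.0000 -1.0000
    outer loop
      vertex 10.48 0.51 0.00
      vertex 3.12 5.35 0.00
      vertex 28.48 14.91 0.00
    endloop
  endfacet
  facet normal 0.0000 0.0000 -1.0000
    outer loop
      vertex 19.28 0.92 0.00
      vertex 10.48 0.51 0.00
      vertex 28.48 14.91 0.00
    endloop
  endfacet
  facet normal 0.0000 0.0000 -1.0000
    outer loop
      vertex 26.15 6.42 0.00
      vertex 19.28 0.92 0.00
      vertex 28.48 14.91 0.00
    endloop
  endfacet
  facet normal 0.0000 0.0000 1.0000
    outer loop
      vertex 28.48 14.91 12.00
      vertex 25.38 23.15 12.00
      vertex 18.02 27.99 12.00
    endloop
  endfacet
  facet normal 0.0000 0.0000 1.0000
    outer loop
      vertex 28.48 14.91 12.00
      vertex 18.02 27.99 12.00
      vertex 9.22 27.58 12.00
    endloop
  endfacet
  facet normal 0.0000 0.0000 1.0000
    outer loop
      vertex 28.48 14.91 12.00
      vertex 9.22 27.58 12.00
      vertex 2.35 22.08 12.00
    endloop
  endfacet
  facet normal 0.0000 0.0000 1.0000
    outer loop
      vertex 28.48 14.91 12.00
      vertex 2.35 22.08 12.00
      vertex 0.02 13.59 12.00
    endloop
  endfacet
  facet normal 0.0000 0.0000 1.0000
    outer loop
      vertex 28.48 14.91 12.00
      vertex 0.02 13.59 12.00
      vertex 3.12 5.35 12.00
    endloop
  endfacet
  facet normal 0.0000 0.0000 1.0000
    outer loop
      vertex 28.48 14.91 12.00
      vertex 3.12 5.35 12.00
      vertex 10.48 0.51 12.00
    endloop
  endfacet
  facet normal 0.0000 0.0000 1.0000
    outer loop
      vertex 28.48 14.91 12.00
      vertex 10.48 0.51 12.00
      vertex 19.28 0.92 12.00
    endloop
  endfacet
  facet normal 0.0000 0.0000 1.0000
    outer loop
      vertex 28.48 14.91 12.00
      vertex 19.28 0.92 12.00
      vertex 26.15 6.42 12.00
    endloop
  endfacet
  facet normal 0.9360 0.3521 0.0000
    outer loop
      vertex 28.48 14.91 0.00
      vertex 25.38 23.15 0.00
      vertex 25.38 23.15 12.00
    endloop
  endfacet
  facet normal 0.9360 0.3521 0.0000
    outer loop
      vertex 28.48 14.91 0.00
      vertex 25.38 23.15 12.00
      vertex 28.48 14.91 12.00
    endloop
  endfacet
  facet normal 0.5494 0.8355 0.0000
    outer loop
      vertex 25.38 23.15 0.00
      vertex 18.02 27.99 0.00
      vertex 18.02 27.99 12.00
    endloop
  endfacet
  facet normal 0.5494 0.8355 0.0000
    outer loop
      vertex 25.38 23.15 0.00
      vertex 18.02 27.99 12.00
      vertex 25.38 23.15 12.00
    endloop
  endfacet
  facet normal -0.0465 0.9989 0.0000
    outer loop
      vertex 18.02 27.99 0.00
      vertex 9.22 27.58 0.00
      vertex 9.22 27.58 12.00
    endloop
  endfacet
  facet normal -0.0465 0.9989 0.0000
    outer loop
      vertex 18.02 27.99 0.00
      vertex 9.22 27.58 12.00
      vertex 18.02 27.99 12.00
    endloop
  endfacet
  facet normal -0.6250 0.7806 0.0000
    outer loop
      vertex 9.22 27.58 0.00
      vertex 2.35 22.08 0.00
      vertex 2.35 22.08 12.00
    endloop
  endfacet
  facet normal -0.6250 0.7806 0.0000
    outer loop
      vertex 9.22 27.58 0.00
      vertex 2.35 22.08 12.00
      vertex 9.22 27.58 12.00
    endloop
  endfacet
  facet normal -0.9643 0.2647 0.0000
    outer loop
      vertex 2.35 22.08 0.00
      vertex 0.02 13.59 0.00
      vertex 0.02 13.59 12.00
    endloop
  endfacet
  facet normal -0.9643 0.2647 0.0000
    outer loop
      vertex 2.35 22.08 0.00
      vertex 0.02 13.59 12.00
      vertex 2.35 22.08 12.00
    endloop
  endfacet
  facet normal -0.9360 -0.3521 0.0000
    outer loop
      vertex 0.02 13.59 0.00
      vertex 3.12 5.35 0.00
      vertex 3.12 5.35 12.00
    endloop
  endfacet
  facet normal -0.9360 -0.3521 0.0000
    outer loop
      vertex 0.02 13.59 0.00
      vertex 3.12 5.35 12.00
      vertex 0.02 13.59 12.00
    endloop
  endfacet
  facet normal -0.5494 -0.8355 0.0000
    outer loop
      vertex 3.12 5.35 0.00
      vertex 10.48 0.51 0.00
      vertex 10.48 0.51 12.00
    endloop
  endfacet
  facet normal -0.5494 -0.8355 0.0000
    outer loop
      vertex 3.12 5.35 0.00
      vertex 10.48 0.51 12.00
      vertex 3.12 5.35 12.00
    endloop
  endfacet
  facet normal 0.0465 -0.9989 0.0000
    outer loop
      vertex 10.48 0.51 0.00
      vertex 19.28 0.92 0.00
      vertex 19.28 0.92 12.00
    endloop
  endfacet
  facet normal 0.0465 -0.9989 0.0000
    outer loop
      vertex 10.48 0.51 0.00
      vertex 19.28 0.92 12.00
      vertex 10.48 0.51 12.00
    endloop
  endfacet
  facet normal 0.6250 -0.7806 0.0000
    outer loop
      vertex 19.28 0.92 0.00
      vertex 26.15 6.42 0.00
      vertex 26.15 6.42 12.00
    endloop
  endfacet
  facet normal 0.6250 -0.7806 0.0000
    outer loop
      vertex 19.28 0.92 0.00
      vertex 26.15 6.42 12.00
      vertex 19.28 0.92 12.00
    endloop
  endfacet
  facet normal 0.9643 -0.2647 0.0000
    outer loop
      vertex 26.15 6.42 0.00
      vertex 28.48 14.91 0.00
      vertex 28.48 14.91 12.00
    endloop
  endfacet
  facet normal 0.9643 -0.2647 0.0000
    outer loop
      vertex 26.15 6.42 0.00
      vertex 28.48 14.91 12.00
      vertex 26.15 6.42 12.00
    endloop
  endfacet
endsolid part

The G0 Z moves step by Δz≈2.00 mm. Every layer's G1 loop is the same polygon, so the solid is a straight extrusion of it from z=0 to z≈12. Closing with flat bottom and top caps and triangulating gives 36 facets — a regular 10-sided prism (a cylinder approximated with 10 flat sides), circumscribed radius ≈ 14.2 mm, height ≈ 12 mm.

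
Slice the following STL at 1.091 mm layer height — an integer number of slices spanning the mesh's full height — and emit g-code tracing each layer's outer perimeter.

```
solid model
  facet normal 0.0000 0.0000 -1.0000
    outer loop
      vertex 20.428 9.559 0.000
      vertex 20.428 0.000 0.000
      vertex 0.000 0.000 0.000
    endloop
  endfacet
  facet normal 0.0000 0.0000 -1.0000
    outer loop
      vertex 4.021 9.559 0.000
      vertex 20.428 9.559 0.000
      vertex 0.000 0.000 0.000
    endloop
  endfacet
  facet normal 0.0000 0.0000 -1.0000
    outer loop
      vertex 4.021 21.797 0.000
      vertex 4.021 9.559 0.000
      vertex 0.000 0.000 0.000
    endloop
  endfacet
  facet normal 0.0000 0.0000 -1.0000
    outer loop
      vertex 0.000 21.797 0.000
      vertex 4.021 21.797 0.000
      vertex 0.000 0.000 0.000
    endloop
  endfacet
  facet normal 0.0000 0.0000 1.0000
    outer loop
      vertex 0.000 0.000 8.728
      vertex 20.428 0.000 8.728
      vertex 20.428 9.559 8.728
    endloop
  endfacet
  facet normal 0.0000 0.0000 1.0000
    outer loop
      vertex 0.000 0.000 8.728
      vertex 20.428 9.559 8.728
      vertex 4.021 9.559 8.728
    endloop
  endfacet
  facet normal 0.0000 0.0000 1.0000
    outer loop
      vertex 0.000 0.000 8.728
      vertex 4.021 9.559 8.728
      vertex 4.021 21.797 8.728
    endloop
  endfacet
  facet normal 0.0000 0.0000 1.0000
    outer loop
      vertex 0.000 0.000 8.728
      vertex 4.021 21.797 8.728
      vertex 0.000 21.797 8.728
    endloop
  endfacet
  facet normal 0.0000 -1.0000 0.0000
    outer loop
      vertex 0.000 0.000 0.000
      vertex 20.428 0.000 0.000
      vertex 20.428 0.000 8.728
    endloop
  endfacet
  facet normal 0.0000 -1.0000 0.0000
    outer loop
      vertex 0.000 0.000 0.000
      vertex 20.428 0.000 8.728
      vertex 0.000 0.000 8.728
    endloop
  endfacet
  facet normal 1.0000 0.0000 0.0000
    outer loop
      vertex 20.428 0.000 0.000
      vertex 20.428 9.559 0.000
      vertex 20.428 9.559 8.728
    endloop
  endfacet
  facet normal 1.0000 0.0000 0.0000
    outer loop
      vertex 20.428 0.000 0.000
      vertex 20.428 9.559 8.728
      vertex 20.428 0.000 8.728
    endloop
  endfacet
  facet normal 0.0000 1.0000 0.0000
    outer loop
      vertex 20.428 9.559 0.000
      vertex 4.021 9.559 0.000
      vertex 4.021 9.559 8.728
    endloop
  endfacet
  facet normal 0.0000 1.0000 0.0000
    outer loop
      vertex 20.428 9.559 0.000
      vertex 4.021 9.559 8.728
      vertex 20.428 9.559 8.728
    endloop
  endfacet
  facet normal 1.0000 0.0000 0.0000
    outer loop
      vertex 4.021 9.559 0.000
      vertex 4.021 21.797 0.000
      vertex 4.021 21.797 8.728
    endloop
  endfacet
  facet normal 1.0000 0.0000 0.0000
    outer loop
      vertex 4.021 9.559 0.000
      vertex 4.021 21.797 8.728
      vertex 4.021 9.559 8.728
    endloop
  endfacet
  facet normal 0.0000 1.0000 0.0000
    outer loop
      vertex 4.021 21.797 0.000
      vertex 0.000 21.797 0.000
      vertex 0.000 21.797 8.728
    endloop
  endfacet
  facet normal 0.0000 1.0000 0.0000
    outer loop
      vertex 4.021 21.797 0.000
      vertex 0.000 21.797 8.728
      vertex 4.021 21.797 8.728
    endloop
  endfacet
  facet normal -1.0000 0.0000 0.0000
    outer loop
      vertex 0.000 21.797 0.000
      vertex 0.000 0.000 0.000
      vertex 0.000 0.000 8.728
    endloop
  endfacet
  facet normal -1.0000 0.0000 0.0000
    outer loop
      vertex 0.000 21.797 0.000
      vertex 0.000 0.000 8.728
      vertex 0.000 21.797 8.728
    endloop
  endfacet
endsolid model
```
; perimeter-only toolpath
G21 ; units = mm
G90 ; absolute positioning
G28 ; home
; layer 1
G0 Z1.091
G0 X0.000 Y0.000
G1 X20.428 Y0.000
G1 X20.428 Y9.559
G1 X4.021 Y9.559
G1 X4.021 Y21.797
G1 X0.000 Y21.797
G1 X0.000 Y0.000
; layer 2
G0 Z2.182
G0 X0.000 Y0.000
G1 X20.428 Y0.000
G1 X20.428 Y9.559
G1 X4.021 Y9.559
G1 X4.021 Y21.797
G1 X0.000 Y21.797
G1 X0.000 Y0.000
; layer 3
G0 Z3.273
G0 X0.000 Y0.000
G1 X20.428 Y0.000
G1 X20.428 Y9.559
G1 X4.021 Y9.559
G1 X4.021 Y21.797
G1 X0.000 Y21.797
G1 X0.000 Y0.000
; layer 4
G0 Z4.364
G0 X0.000 Y0.000
G1 X20.428 Y0.000
G1 X20.428 Y9.559
G1 X4.021 Y9.559
G1 X4.021 Y21.797
G1 X0.000 Y21.797
G1 X0.000 Y0.000
; layer 5
G0 Z5.455
G0 X0.000 Y0.000
G1 X20.428 Y0.000
G1 X20.428 Y9.559
G1 X4.021 Y9.559
G1 X4.021 Y21.797
G1 X0.000 Y21.797
G1 X0.000 Y0.000
; layer 6
G0 Z6.546
G0 X0.000 Y0.000
G1 X20.428 Y0.000
G1 X20.428 Y9.559
G1 X4.021 Y9.559
G1 X4.021 Y21.797
G1 X0.000 Y21.797
G1 X0.000 Y0.000
; layer 7
G0 Z7.637
G0 X0.000 Y0.000
G1 X20.428 Y0.000
G1 X20.428 Y9.559
G1 X4.021 Y9.559
G1 X4.021 Y21.797
G1 X0.000 Y21.797
G1 X0.000 Y0.000
; layer 8
G0 Z8.728
G0 X0.000 Y0.000
G1 X20.428 Y0.000
G1 X20.428 Y9.559
G1 X4.021 Y9.559
G1 X4.021 Y21.797
G1 X0.000 Y21.797
G1 X0.000 Y0.000
M2 ; end

The solid is an L-shaped prism: outer 20.4 × 21.8 mm, arm thicknesses ≈ 9.56 mm (horizontal) and 4.02 mm (vertical), extruded 8.73 mm in z. Slicing at Δz = 1.091 mm — 8 equal slices spanning the solid's height, so layer i sits at z = i·h/8 — gives 8 non-empty perimeters. Each is a 6-segment closed polygon; G0 lifts to the layer z and rapids to the start vertex, then G1 traces the edges.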